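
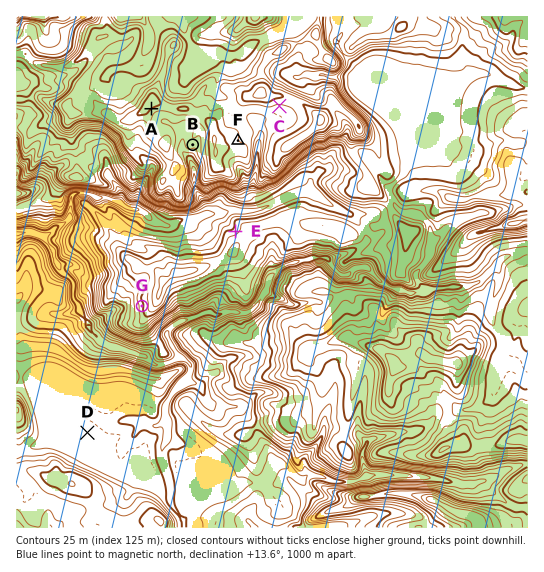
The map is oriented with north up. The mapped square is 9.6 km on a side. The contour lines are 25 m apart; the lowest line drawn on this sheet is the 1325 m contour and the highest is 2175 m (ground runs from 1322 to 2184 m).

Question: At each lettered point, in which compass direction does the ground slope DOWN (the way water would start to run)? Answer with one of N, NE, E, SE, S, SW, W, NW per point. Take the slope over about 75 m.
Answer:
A SE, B S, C S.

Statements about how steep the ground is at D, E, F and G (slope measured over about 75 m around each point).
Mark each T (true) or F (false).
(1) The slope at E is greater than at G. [F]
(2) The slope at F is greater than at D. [T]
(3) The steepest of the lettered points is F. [F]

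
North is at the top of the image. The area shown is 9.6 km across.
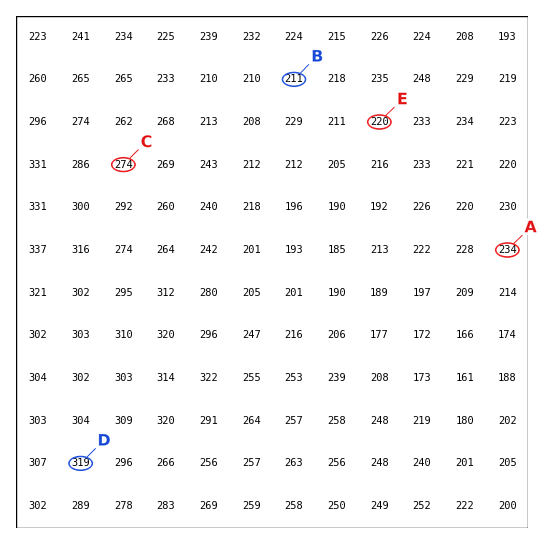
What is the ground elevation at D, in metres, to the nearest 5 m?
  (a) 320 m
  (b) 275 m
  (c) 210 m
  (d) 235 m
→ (a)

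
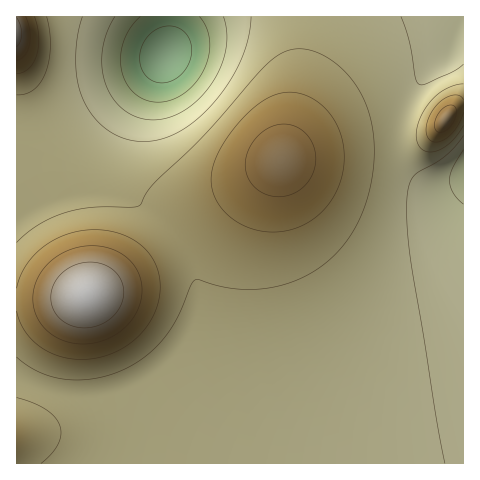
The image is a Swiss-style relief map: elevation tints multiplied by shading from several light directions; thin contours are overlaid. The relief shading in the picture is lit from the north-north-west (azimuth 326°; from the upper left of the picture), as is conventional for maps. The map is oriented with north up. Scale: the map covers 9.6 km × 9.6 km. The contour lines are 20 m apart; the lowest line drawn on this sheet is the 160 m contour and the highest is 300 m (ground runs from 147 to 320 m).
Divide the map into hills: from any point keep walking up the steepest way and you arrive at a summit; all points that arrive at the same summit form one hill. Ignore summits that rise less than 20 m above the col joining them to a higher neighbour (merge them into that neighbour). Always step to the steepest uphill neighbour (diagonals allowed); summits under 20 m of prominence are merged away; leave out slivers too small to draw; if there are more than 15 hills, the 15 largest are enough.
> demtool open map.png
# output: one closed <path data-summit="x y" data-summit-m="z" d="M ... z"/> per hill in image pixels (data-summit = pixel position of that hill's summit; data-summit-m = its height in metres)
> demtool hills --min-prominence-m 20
<path data-summit="281 160" data-summit-m="292" d="M463 16l-293 1 0 17-3 20-25 43-21 48-3 16 1 19 4 9 9 9 18 12 19 18 20 29 7 19 3 21-2 31 1 19 11 31 9 14 18 18 33 20 38 13 39 6 63-1 55-11 0-257-20 6-21-4-15-14-6-13-2-12 3-27 12-27 8-12 28-25 8-24 5-7z"/><path data-summit="87 295" data-summit-m="320" d="M162 59l-19 15-75 42-32 14-20 3 0 243 19 10 32 9 17 3 42 0 27 11 27 17 29 14 36 12 29 7 35 5 154 0 0-27-30 7-37 5-50 0-52-9-25-10-18-9-15-11-22-22-11-23-5-18-1-19 2-31-3-21-7-19-20-29-46-39-5-15 1-20 5-20z"/><path data-summit="17 32" data-summit-m="309" d="M169 16l-152 0-1 116 10 1 23-7 68-36 37-24 11-10 3-6 2-16z"/><path data-summit="17 438" data-summit-m="259" d="M17 376l0 88 292-1-40-5-48-14-41-18-43-25-11-3-42 0-17-3-32-9z"/><path data-summit="446 118" data-summit-m="294" d="M463 22l-12 30-28 25-8 12-8 16-6 20 0 26 7 17 11 11 13 6 19 0 13-6z"/>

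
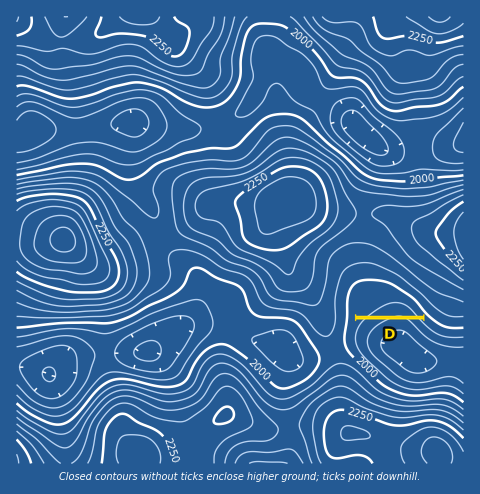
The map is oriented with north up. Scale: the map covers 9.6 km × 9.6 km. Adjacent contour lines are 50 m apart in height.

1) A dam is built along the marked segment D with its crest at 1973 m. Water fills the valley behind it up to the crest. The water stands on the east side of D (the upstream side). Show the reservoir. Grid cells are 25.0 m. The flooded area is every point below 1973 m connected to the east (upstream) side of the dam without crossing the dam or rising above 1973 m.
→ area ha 48.2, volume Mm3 10.61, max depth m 70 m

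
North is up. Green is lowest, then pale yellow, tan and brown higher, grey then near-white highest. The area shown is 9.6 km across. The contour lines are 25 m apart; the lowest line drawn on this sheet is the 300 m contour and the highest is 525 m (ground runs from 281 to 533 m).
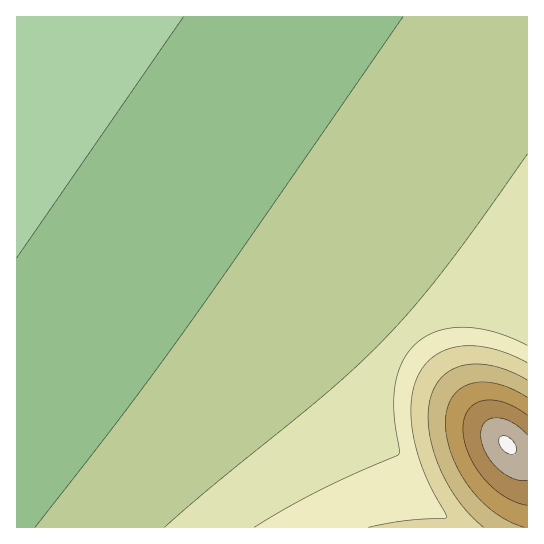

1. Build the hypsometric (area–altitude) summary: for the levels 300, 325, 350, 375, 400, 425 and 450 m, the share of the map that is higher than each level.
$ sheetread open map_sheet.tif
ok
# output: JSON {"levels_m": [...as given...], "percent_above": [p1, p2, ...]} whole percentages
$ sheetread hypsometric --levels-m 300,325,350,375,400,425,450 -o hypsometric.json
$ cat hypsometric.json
{"levels_m": [300, 325, 350, 375, 400, 425, 450], "percent_above": [92, 59, 23, 12, 7, 5, 3]}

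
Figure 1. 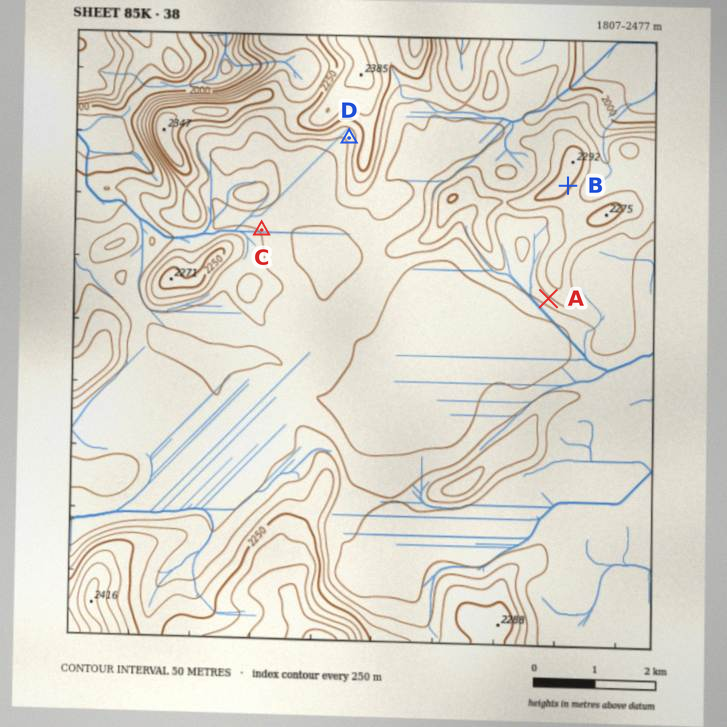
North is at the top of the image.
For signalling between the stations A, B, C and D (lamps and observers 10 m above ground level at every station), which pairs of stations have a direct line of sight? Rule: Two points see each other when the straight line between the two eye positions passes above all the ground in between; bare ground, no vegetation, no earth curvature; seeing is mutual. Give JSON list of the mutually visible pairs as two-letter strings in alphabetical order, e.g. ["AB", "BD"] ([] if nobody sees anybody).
["AC", "CD"]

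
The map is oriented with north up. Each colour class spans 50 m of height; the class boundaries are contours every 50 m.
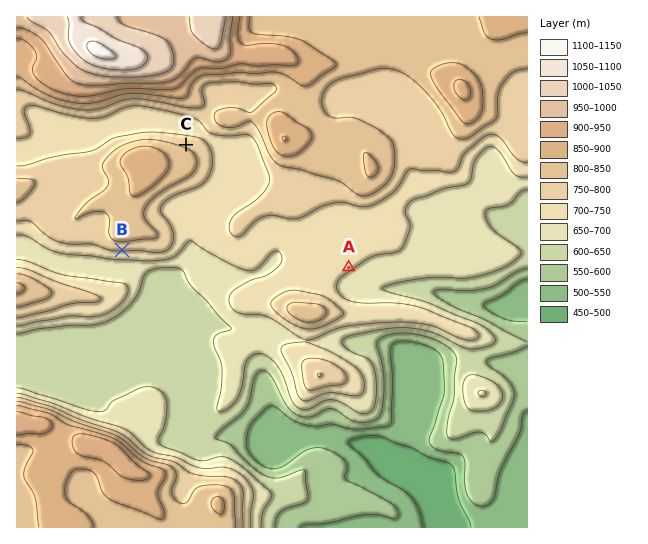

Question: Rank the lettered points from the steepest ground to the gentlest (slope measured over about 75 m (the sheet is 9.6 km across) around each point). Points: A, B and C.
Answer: B C A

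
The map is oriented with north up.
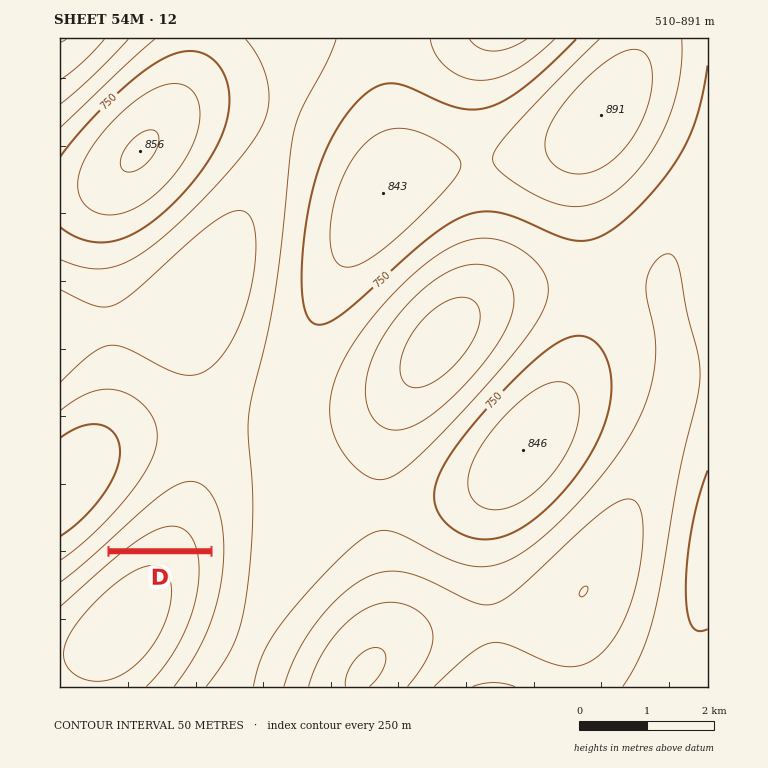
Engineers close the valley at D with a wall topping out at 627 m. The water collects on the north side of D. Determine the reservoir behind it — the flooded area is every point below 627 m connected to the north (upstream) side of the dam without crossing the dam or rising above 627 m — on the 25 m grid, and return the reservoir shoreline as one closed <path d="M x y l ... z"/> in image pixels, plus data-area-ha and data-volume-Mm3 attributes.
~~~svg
<path d="M189 505l-15 0-19 8-19 14-24 21 99 1 1-10-2-1 0-5-5-14-9-11-7-3z" data-area-ha="64" data-volume-Mm3="14.11"/>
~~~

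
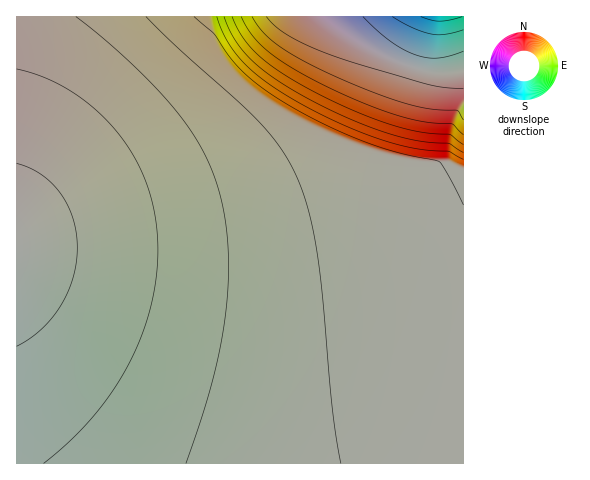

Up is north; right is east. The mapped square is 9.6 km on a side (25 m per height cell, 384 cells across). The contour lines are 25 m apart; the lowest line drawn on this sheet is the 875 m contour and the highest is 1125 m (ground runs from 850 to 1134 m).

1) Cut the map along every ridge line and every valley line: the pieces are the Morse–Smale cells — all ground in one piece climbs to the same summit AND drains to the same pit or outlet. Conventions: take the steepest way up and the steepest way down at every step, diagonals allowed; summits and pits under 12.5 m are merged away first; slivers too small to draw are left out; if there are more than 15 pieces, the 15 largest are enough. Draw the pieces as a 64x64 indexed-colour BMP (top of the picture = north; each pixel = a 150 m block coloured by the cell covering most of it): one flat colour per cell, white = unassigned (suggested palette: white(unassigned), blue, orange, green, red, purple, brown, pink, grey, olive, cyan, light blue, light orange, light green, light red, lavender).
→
<image width="64" height="64" href="data:image/bmp;base64,Qk12CAAAAAAAAHYAAAAoAAAAQAAAAEAAAAABAAQAAAAAAAAIAAATCwAAEwsAABAAAAAAAAAA////ALR3HwAOf/8ALKAsACgn1gC9Z5QAS1aMAMJ34wB/f38AIr28AM++FwDox64AeLv/AIrfmACWmP8A1bDFABEREREREREREREREREREREREREREREREREREREREREREREREREREREREREREREREREREREREREREREREREREREREREREREREREREREREREREREREREREREREREREREREREREREREREREREREREREREREREREREREREREREREREREREREREREREREREREREREREREREREREREREREREREREREREREREREREREREREREREREREREREREREREREREREREREREREREREREREREREREREREREREREREREREREREREREREREREREREREREREREREREREREREREREREREREREREREREREREREREREREREREREREREREREREREREREREREREREREREREREREREREREREREREREREREREREREREREREREREREREREREREREREREREREREREREREREREREREREREREREREREREREREREREREREREREREREREREREREREREREREREREREREREREREREREREREREREREREREREREREREREREREREREREREREREREREREREREREREREREREREREREREREREREREREREREREREREREREREREREREREREREREREREREREREREREREREREREREREREREREREREREREREREREREREREREREREREREREREREREREREREREREREREREREREREREREREREREREREREREREREREREREREREREREREREREREREREREREREREREREREREREREREREREREREREREREREREREREREREREREREREREREREREREREREREREREREREREREREREREREREREREREREREREREREREREREREREREREREREREREREREREREREREREREREREREREREREREREREREREREREREREREREREREREREREREREREREREREREREREREREREREREREREREREREREREREREREREREREREREREREREREREREREREREREREREREREREREREREREREREREREREREREREREREREREREREREREREREREREREREREREREREREREREREREREREREREREREREREREREREREREREREREREREREREREREREREREREREREREREREREREREREREREREREREREREREREREREREREREREREREREREREREREREREREREREREREREREREREREREREREREREREREREREREREREREREREREREREREREREREREREREREREREREREREREREREREREREREREREREREREREREREREREREREREREREREREREREREREREREREREREREREREREREREREREREREREREREREREREREREREREREREREREREREREREREREREREREREREREREREREREREREREREREREREREREREREREREREREREREREREREREREREREREREREREREREREREREREREREREREREREREREREREREREREREREREREREREREREREREREREREREREREREREREREREREREREREREREREREREREREREREREREREREREREREREREREREREREREREREREREREREREREREREREREREREREREREREREREREREREREREREREREREREREREREREREREREREREREREREREREREREREREREREREREREREREREREREREREREREREREREREREREREREREREREREREREREREREREREREREREREREREREREREREREREREREREREREREREREREREREREREREREREREREREREREREREREREREREREREREREREREREREREREREREREREREREREREREREREREREREREREREREREREREREREREREREREREREREREREREREREREREREREREREREREREREREREREREREREREREREREREREREREREREREREREREREREREREREREREREREREREREREREREREREREREREREREREREREREREREREREREREREREREREREREREREREREREREREREREREREREREREREREREREREREREREREREREREREREREREREREREREREREREREREREREREREREREREREREREREREREREREREREREREREREREREREREREREREREREREREREREREREREREREREREREREREREREREREREREREREREREREREREREREREREREREREREREREREREREREREREREREREREREREREREREREREREREREREREREREREREREREREREREREREREREREREREREiIiIhERERERERERERERERERERERERERERERERERERIiIiIiEREREREREREREREREREREREREREREREREREiIiIiIiIRERERERERERERERERERERERERERERERERIiIiIiIiIhERERERERERERERERERERERERERERERERIiIiIiIiIiERERERERERERERERERERERERERERERESIiIiIiIiIiIRERERERERERERERERERERERERERERESIiIiIiIiIiIhEREREREREREREREREREREREREREREiIiIiIiIiIiIi"/>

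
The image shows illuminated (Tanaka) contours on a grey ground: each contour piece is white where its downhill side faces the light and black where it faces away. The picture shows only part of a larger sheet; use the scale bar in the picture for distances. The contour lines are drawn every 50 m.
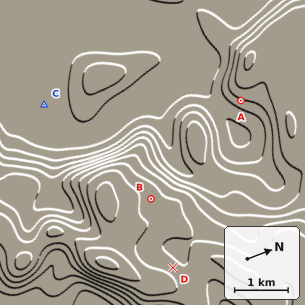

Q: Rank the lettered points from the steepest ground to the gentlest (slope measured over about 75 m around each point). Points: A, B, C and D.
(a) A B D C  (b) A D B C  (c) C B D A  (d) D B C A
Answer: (b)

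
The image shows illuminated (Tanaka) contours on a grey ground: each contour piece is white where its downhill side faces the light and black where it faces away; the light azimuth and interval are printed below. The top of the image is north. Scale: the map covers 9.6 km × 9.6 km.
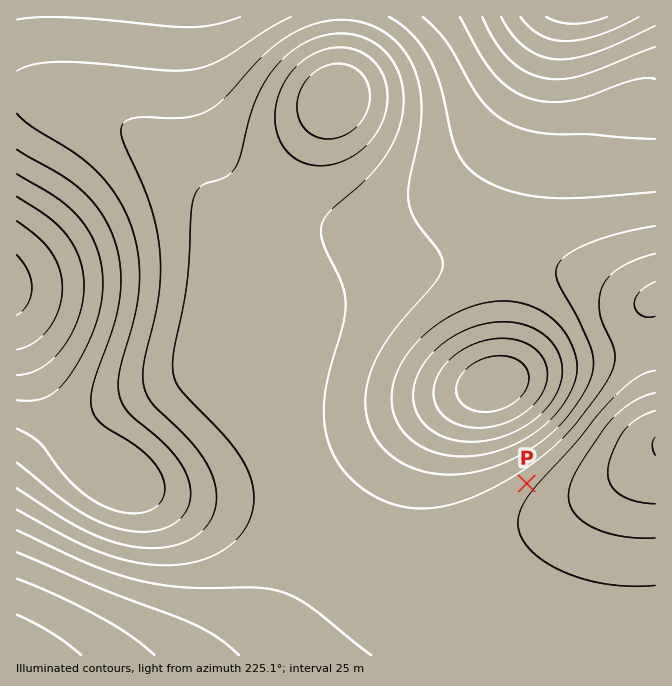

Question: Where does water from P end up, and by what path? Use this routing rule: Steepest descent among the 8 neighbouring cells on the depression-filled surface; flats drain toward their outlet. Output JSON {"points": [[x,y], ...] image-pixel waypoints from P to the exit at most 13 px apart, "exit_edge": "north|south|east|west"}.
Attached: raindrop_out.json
{"points": [[527, 483], [540, 497], [554, 497], [567, 497], [580, 497], [594, 492], [607, 483], [620, 475], [634, 467], [647, 457], [655, 452]], "exit_edge": "east"}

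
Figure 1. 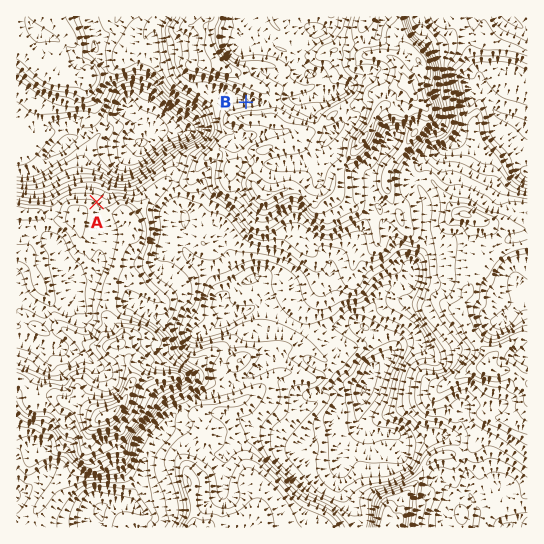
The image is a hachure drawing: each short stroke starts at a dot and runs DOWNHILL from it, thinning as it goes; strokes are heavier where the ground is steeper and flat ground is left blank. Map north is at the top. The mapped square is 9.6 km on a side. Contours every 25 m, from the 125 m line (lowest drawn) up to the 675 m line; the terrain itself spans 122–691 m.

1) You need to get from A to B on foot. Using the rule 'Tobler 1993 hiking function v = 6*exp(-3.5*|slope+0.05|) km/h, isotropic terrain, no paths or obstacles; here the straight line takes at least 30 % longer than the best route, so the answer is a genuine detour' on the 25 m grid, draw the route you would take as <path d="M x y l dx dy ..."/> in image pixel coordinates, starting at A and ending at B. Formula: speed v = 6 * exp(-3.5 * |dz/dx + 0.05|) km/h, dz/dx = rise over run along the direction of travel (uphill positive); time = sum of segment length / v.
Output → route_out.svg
<path d="M97 202l9 0 12-7 16 0 5-2 20-20 19-10 9-9 19-9 11-11 2-5 0-7 4-8 4-4 14-7 2 0 3-1"/>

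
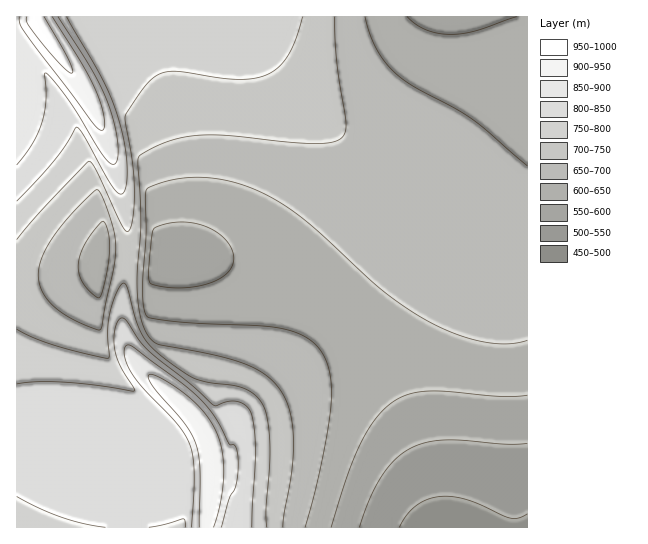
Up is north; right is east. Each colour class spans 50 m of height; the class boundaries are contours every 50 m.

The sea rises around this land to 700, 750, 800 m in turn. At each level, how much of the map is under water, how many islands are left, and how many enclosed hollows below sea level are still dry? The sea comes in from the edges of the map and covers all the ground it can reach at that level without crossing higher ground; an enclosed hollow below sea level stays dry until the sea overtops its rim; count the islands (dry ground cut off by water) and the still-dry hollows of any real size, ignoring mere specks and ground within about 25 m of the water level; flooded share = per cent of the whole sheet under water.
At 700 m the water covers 57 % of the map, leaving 0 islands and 1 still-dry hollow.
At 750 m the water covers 72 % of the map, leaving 0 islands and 0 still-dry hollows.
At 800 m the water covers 82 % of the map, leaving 0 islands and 0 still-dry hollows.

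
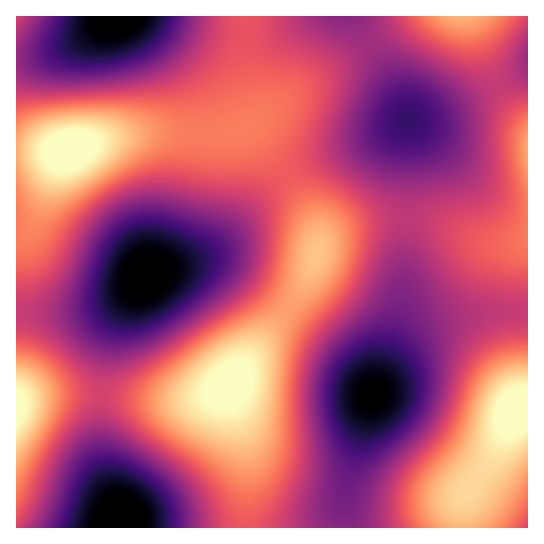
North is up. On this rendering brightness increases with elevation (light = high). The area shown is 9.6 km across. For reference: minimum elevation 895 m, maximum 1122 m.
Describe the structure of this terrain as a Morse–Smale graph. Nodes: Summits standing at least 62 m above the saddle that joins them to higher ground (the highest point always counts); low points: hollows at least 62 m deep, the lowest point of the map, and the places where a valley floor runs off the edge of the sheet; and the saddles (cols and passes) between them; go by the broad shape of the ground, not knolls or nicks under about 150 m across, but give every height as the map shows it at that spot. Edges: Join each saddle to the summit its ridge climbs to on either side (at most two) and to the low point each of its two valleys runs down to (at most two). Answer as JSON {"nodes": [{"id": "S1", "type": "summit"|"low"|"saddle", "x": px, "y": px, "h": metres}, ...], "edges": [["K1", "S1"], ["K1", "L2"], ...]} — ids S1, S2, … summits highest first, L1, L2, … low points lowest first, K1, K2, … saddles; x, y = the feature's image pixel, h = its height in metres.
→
{"nodes": [
{"id": "S1", "type": "summit", "x": 69, "y": 150, "h": 1122},
{"id": "S2", "type": "summit", "x": 517, "y": 410, "h": 1120},
{"id": "S3", "type": "summit", "x": 230, "y": 383, "h": 1117},
{"id": "S4", "type": "summit", "x": 17, "y": 406, "h": 1116},
{"id": "L1", "type": "low", "x": 119, "y": 521, "h": 895},
{"id": "L2", "type": "low", "x": 118, "y": 17, "h": 896},
{"id": "L3", "type": "low", "x": 147, "y": 275, "h": 898},
{"id": "L4", "type": "low", "x": 373, "y": 395, "h": 907},
{"id": "L5", "type": "low", "x": 409, "y": 121, "h": 949},
{"id": "K1", "type": "saddle", "x": 289, "y": 309, "h": 1069},
{"id": "K2", "type": "saddle", "x": 199, "y": 134, "h": 1055},
{"id": "K3", "type": "saddle", "x": 286, "y": 175, "h": 1041},
{"id": "K4", "type": "saddle", "x": 245, "y": 35, "h": 1035},
{"id": "K5", "type": "saddle", "x": 101, "y": 394, "h": 1025},
{"id": "K6", "type": "saddle", "x": 405, "y": 218, "h": 1014},
{"id": "K7", "type": "saddle", "x": 370, "y": 43, "h": 999}],
"edges": [["K1", "S3"], ["K1", "L3"], ["K1", "L4"], ["K2", "S1"], ["K2", "L2"], ["K2", "L3"], ["K3", "S1"], ["K3", "S3"], ["K3", "L3"], ["K3", "L5"], ["K4", "S1"], ["K4", "L2"], ["K4", "L5"], ["K5", "S3"], ["K5", "S4"], ["K5", "L1"], ["K5", "L3"], ["K6", "S2"], ["K6", "S3"], ["K6", "L4"], ["K6", "L5"], ["K7", "S1"], ["K7", "S2"], ["K7", "L5"]]}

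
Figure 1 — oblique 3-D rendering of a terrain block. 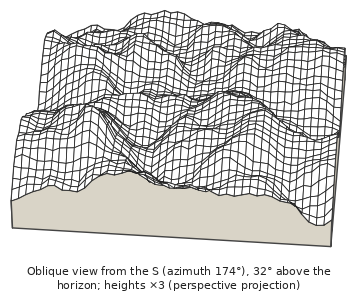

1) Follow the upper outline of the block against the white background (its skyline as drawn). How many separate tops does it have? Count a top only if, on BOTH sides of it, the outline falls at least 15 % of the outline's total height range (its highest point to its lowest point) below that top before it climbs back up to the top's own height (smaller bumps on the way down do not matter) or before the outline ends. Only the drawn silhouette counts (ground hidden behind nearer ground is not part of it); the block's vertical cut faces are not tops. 1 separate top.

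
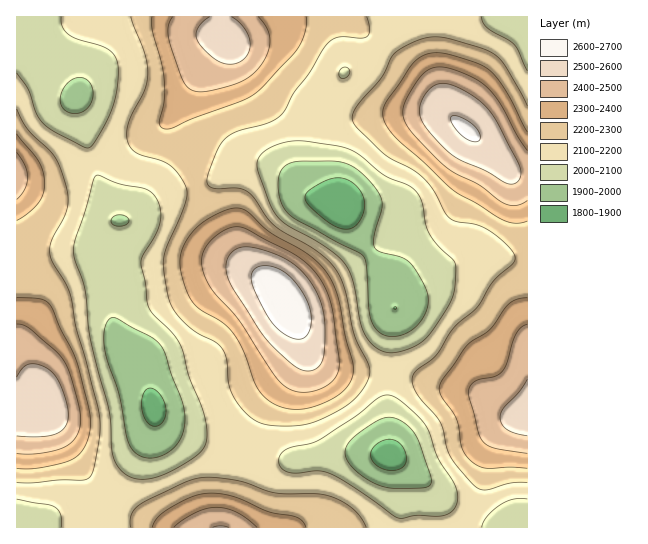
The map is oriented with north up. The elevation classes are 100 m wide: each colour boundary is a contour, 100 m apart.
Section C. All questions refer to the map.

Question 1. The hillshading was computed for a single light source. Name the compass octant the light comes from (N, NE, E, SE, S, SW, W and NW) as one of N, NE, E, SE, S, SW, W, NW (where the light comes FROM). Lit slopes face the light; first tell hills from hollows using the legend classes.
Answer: S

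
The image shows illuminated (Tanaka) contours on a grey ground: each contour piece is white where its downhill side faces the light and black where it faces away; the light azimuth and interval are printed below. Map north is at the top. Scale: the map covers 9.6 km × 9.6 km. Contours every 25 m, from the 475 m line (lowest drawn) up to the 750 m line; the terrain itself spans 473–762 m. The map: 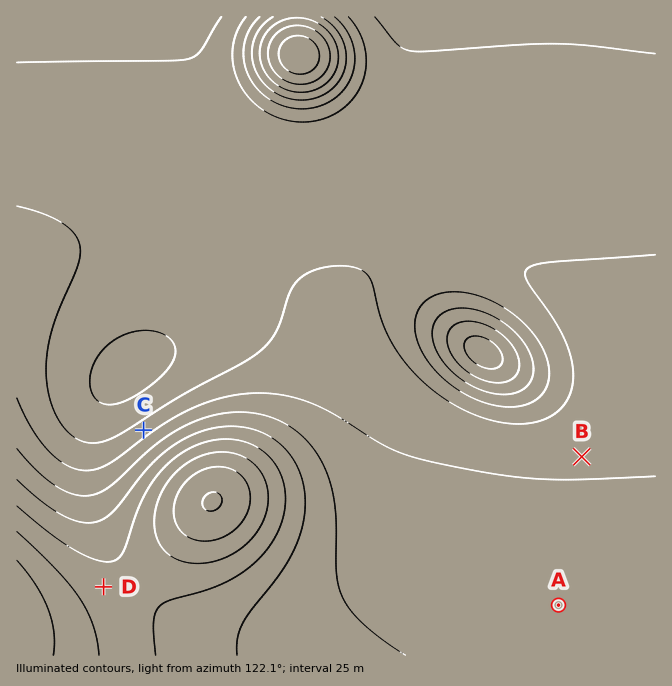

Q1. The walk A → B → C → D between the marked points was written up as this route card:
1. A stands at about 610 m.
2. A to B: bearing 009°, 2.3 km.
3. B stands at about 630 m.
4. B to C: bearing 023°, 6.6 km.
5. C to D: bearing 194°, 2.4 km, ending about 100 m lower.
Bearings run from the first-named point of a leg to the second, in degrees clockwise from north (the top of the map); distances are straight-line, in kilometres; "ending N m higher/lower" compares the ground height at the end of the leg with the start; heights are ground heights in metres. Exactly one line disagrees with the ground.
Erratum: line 4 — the bearing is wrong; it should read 273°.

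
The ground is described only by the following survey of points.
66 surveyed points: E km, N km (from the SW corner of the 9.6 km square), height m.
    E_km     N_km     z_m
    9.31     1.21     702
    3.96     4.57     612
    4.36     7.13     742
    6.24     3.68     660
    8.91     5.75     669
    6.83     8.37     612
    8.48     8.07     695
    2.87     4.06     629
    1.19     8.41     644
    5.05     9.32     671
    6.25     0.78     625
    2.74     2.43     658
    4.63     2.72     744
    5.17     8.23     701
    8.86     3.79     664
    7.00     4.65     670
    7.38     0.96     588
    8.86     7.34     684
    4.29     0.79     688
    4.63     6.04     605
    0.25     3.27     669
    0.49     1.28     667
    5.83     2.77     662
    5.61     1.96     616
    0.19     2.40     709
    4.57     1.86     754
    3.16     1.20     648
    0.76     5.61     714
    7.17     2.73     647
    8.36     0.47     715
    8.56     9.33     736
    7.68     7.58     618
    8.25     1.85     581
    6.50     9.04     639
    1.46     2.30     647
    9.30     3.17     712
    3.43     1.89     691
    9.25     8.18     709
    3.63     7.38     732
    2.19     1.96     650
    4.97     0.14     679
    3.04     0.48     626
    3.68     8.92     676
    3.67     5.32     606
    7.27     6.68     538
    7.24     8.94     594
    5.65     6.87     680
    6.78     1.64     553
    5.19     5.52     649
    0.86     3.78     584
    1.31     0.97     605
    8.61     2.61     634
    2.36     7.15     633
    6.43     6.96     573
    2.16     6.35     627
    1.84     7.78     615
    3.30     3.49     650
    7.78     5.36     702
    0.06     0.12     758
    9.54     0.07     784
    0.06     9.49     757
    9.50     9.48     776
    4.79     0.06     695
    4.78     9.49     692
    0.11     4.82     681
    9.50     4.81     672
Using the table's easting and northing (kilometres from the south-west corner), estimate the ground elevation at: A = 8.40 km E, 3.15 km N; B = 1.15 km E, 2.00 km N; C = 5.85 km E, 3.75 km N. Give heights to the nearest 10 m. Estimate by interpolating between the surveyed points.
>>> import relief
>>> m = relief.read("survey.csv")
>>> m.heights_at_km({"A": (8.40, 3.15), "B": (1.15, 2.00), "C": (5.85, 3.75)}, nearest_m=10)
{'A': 650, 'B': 660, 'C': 660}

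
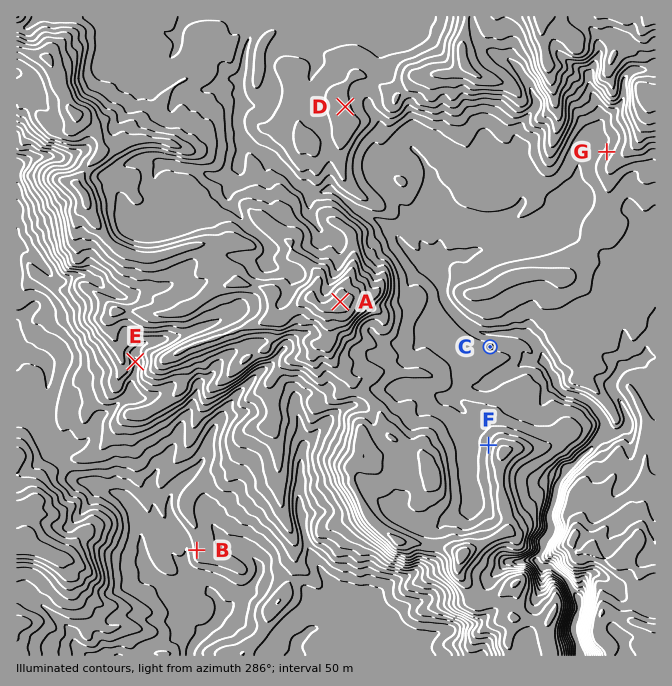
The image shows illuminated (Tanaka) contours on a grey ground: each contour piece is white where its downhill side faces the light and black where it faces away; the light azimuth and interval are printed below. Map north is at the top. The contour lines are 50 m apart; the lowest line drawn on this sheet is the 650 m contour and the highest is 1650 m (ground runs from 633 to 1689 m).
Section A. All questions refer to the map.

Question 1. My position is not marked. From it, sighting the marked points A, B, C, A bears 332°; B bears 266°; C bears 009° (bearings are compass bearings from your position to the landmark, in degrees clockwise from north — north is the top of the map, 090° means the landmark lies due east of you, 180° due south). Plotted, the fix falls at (462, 531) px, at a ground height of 1210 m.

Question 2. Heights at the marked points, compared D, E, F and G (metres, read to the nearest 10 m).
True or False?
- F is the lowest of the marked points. False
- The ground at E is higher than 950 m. True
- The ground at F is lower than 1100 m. False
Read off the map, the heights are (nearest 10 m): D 1320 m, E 1090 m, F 1190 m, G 1160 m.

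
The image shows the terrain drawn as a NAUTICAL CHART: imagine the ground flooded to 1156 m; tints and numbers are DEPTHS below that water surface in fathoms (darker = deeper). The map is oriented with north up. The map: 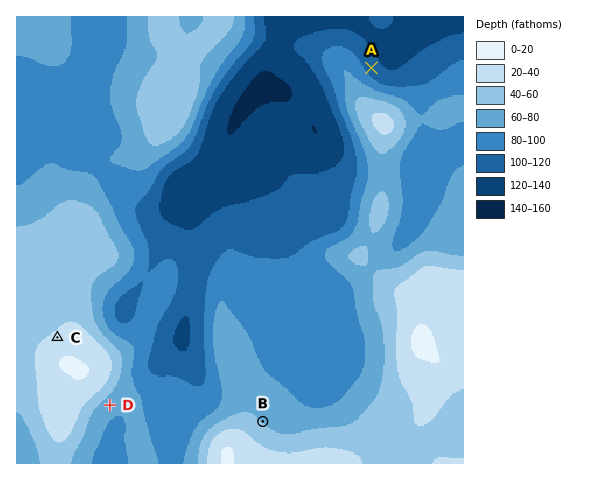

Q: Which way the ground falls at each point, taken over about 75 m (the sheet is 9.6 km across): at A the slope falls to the NE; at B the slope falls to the NE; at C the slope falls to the NW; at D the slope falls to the SE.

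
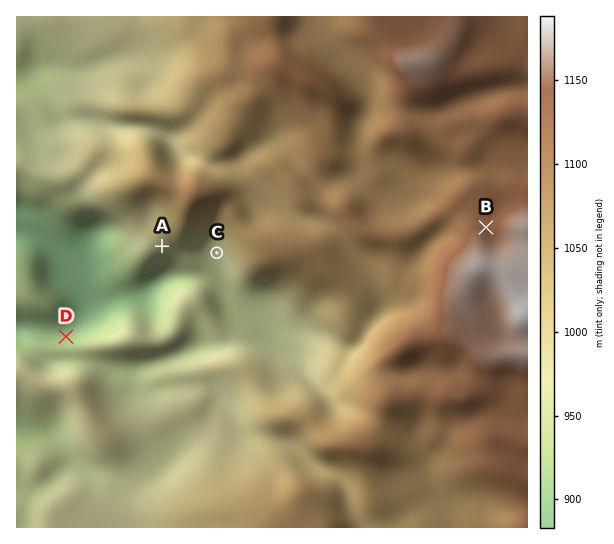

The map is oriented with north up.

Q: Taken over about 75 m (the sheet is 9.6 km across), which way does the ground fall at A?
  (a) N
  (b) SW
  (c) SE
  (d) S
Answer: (d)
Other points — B N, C SW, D N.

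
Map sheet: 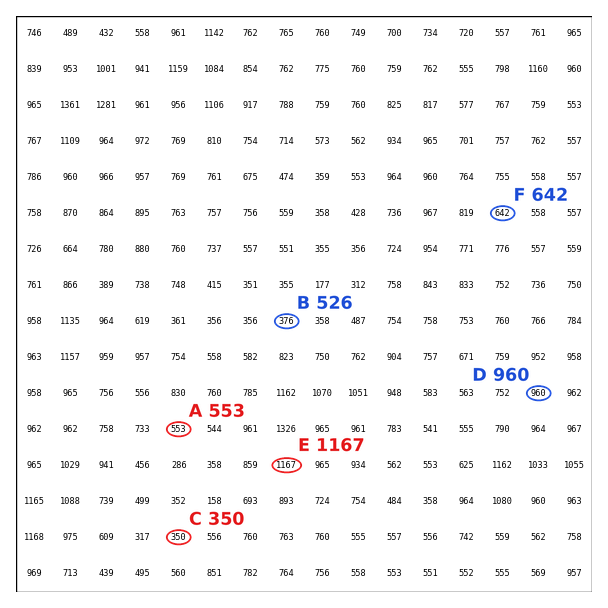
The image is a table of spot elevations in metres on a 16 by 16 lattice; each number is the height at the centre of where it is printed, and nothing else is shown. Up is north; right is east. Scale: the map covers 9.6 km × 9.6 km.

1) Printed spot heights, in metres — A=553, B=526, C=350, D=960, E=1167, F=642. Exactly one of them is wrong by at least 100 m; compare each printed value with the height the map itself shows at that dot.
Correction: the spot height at B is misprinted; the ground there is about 376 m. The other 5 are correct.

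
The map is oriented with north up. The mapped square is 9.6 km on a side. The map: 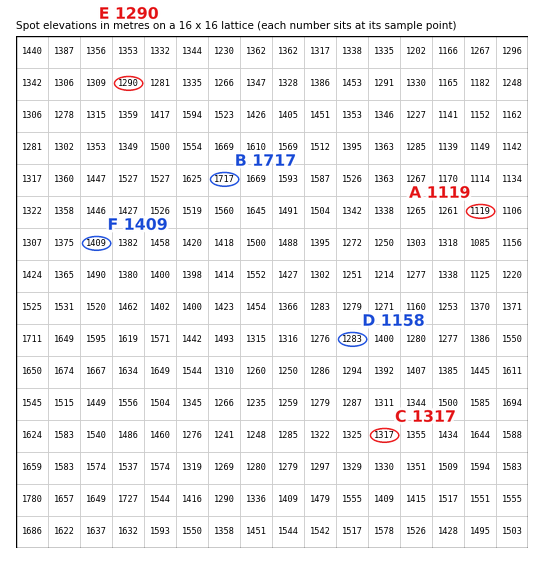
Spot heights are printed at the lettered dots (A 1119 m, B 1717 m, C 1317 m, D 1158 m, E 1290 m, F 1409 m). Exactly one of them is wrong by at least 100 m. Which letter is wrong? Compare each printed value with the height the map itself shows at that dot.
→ D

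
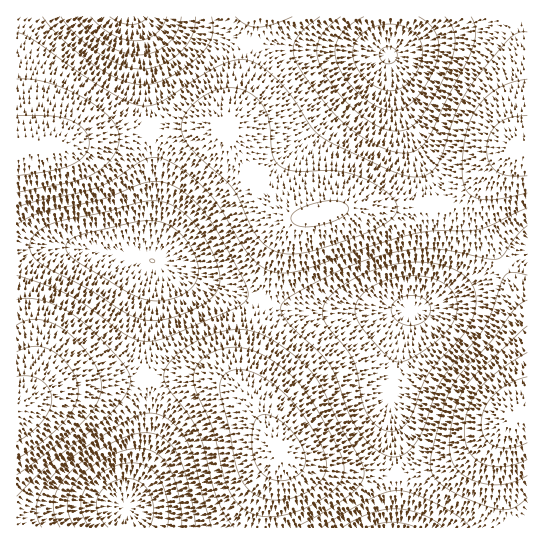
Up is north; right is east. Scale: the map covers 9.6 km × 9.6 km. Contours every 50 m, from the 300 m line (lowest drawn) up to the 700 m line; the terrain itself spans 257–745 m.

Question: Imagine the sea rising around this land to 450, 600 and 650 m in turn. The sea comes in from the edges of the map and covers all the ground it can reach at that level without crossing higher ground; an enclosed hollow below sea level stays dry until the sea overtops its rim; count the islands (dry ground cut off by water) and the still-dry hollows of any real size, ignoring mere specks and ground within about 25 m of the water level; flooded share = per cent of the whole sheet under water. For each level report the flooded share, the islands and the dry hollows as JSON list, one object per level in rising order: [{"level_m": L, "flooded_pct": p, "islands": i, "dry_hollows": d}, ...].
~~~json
[{"level_m": 450, "flooded_pct": 11, "islands": 0, "dry_hollows": 2}, {"level_m": 600, "flooded_pct": 74, "islands": 2, "dry_hollows": 0}, {"level_m": 650, "flooded_pct": 90, "islands": 1, "dry_hollows": 0}]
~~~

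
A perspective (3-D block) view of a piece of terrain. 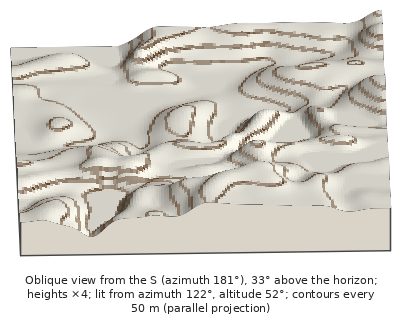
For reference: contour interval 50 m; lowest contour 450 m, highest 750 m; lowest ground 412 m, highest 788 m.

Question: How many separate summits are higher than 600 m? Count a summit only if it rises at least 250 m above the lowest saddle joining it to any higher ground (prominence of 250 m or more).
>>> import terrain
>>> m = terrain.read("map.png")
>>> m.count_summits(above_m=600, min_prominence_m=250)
1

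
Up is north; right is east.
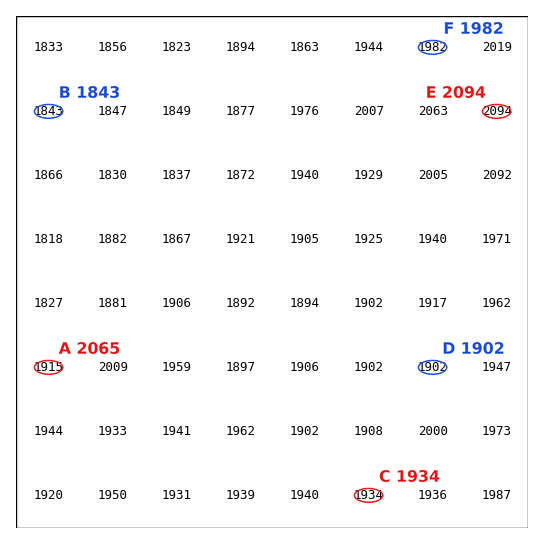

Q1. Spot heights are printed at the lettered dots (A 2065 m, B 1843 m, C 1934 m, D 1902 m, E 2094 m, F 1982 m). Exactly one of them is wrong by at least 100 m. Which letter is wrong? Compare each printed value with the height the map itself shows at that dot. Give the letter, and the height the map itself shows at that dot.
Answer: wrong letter A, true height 1915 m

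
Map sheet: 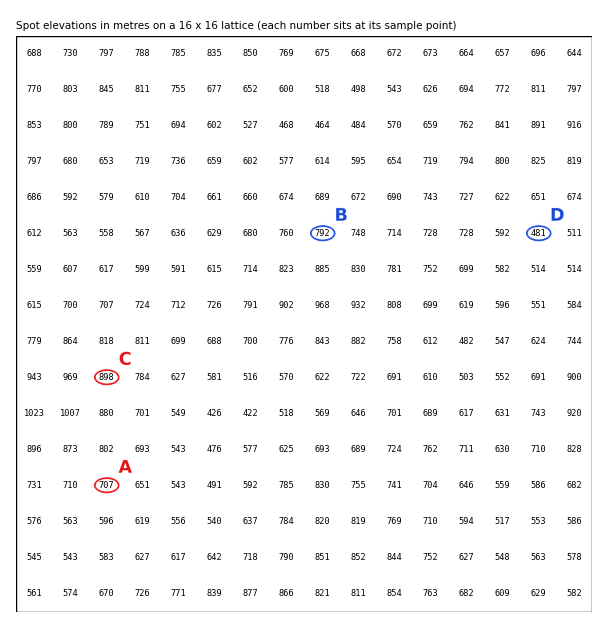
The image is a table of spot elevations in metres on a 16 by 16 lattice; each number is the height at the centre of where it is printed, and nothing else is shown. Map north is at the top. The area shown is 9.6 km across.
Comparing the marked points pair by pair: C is above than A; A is above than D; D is below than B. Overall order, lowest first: D A B C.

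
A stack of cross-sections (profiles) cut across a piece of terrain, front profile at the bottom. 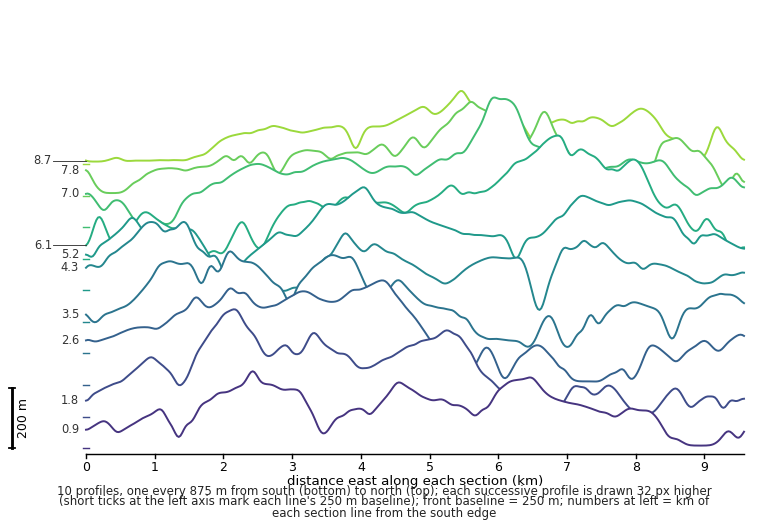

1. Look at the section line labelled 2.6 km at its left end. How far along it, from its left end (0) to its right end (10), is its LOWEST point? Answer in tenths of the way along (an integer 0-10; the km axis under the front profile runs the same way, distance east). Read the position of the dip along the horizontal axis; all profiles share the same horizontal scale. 8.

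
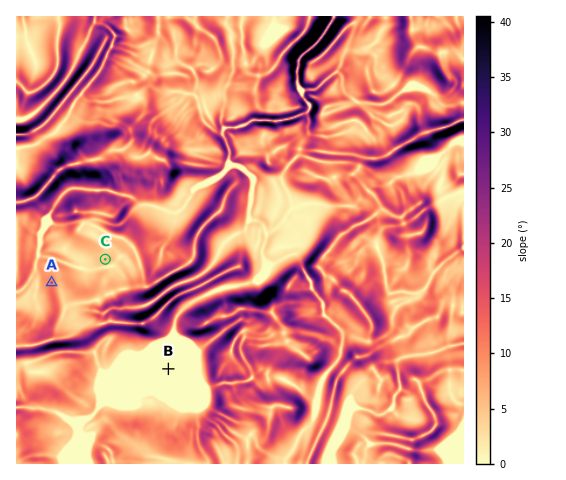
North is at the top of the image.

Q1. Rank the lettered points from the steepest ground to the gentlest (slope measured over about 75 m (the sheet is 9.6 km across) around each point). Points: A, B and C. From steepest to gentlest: A C B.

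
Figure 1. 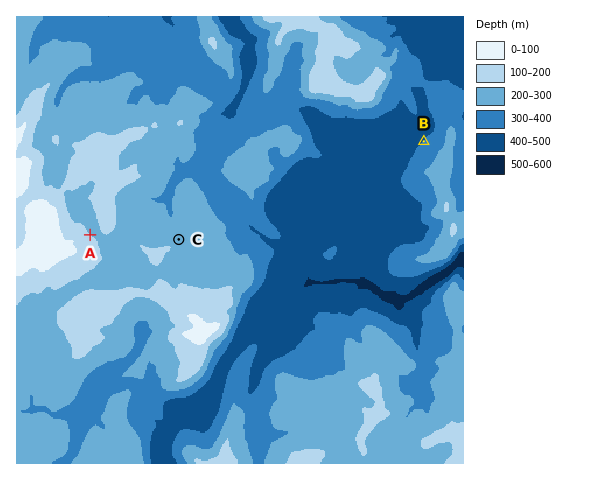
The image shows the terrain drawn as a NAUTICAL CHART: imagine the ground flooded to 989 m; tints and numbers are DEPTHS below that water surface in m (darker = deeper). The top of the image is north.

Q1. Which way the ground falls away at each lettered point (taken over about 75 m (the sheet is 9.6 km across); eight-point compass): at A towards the NE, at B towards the NW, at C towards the NE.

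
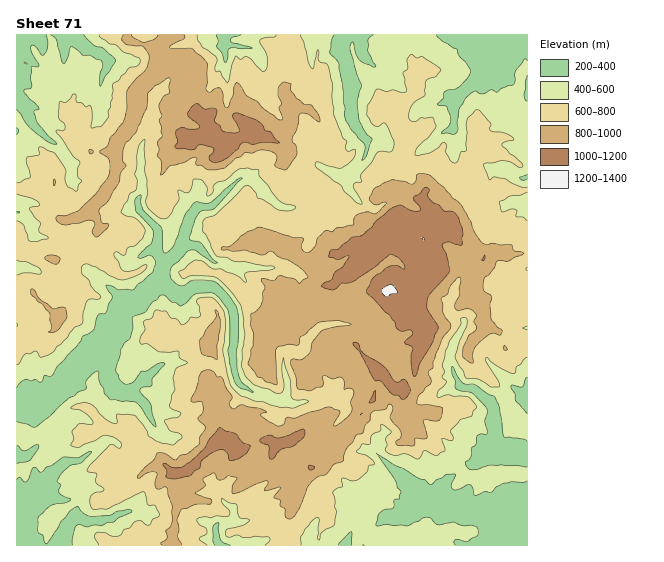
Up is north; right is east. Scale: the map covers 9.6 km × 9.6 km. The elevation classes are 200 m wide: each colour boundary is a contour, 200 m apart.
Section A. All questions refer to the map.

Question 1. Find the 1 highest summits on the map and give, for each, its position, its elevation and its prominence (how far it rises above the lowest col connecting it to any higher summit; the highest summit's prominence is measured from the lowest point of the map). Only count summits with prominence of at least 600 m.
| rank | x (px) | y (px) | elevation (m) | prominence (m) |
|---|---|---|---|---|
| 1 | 387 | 291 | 1235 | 963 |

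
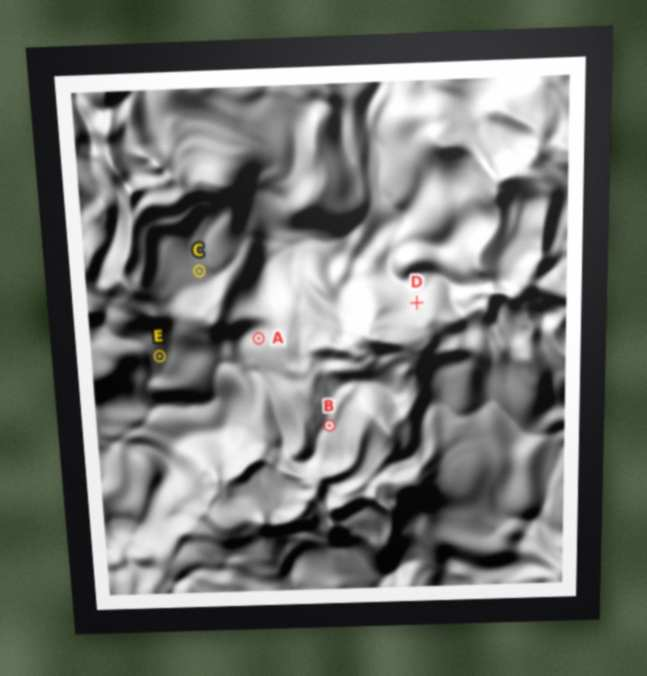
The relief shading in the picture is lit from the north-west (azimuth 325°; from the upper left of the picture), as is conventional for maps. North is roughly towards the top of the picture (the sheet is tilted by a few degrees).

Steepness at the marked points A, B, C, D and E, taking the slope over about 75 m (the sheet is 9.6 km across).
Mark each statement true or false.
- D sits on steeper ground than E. true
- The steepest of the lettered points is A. false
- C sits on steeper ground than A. false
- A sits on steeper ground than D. false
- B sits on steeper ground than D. false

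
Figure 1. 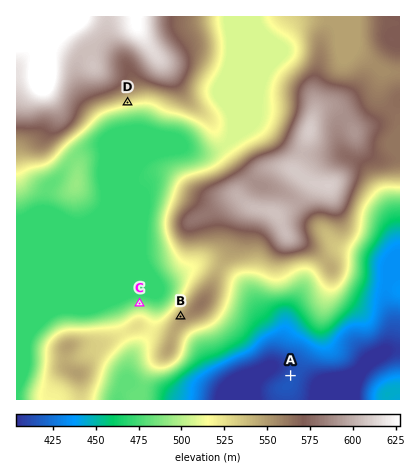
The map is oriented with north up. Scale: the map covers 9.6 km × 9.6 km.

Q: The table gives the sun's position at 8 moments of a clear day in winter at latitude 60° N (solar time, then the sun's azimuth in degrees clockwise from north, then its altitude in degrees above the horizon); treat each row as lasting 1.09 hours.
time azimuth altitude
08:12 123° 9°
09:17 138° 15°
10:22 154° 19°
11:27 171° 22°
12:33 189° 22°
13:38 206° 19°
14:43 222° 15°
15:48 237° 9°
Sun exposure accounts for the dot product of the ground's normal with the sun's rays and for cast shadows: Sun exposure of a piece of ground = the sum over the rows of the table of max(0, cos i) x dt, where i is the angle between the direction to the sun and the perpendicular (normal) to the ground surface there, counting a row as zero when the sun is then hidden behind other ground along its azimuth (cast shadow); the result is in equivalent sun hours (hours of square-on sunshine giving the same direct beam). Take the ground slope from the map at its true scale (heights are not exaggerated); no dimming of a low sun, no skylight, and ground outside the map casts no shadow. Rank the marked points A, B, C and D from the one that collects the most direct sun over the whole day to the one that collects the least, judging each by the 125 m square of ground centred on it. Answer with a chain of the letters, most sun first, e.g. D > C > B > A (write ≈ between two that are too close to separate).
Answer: D > A ≈ B > C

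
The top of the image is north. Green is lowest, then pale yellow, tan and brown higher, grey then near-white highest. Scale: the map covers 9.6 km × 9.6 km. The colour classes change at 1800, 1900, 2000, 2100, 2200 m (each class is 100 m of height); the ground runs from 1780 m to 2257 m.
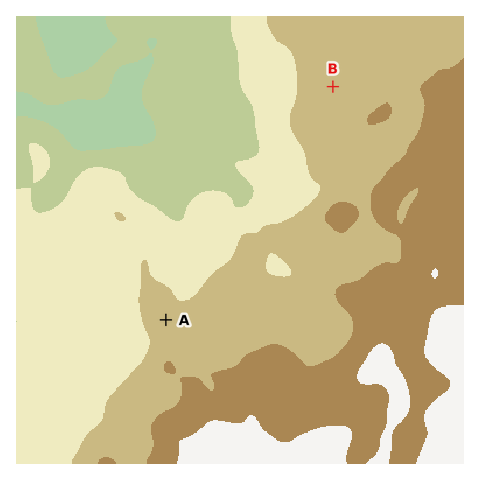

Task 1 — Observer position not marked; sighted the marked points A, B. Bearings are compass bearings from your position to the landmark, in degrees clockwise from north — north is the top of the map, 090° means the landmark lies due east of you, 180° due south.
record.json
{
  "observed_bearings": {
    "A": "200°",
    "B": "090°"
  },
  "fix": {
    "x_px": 251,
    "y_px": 87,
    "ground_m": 1920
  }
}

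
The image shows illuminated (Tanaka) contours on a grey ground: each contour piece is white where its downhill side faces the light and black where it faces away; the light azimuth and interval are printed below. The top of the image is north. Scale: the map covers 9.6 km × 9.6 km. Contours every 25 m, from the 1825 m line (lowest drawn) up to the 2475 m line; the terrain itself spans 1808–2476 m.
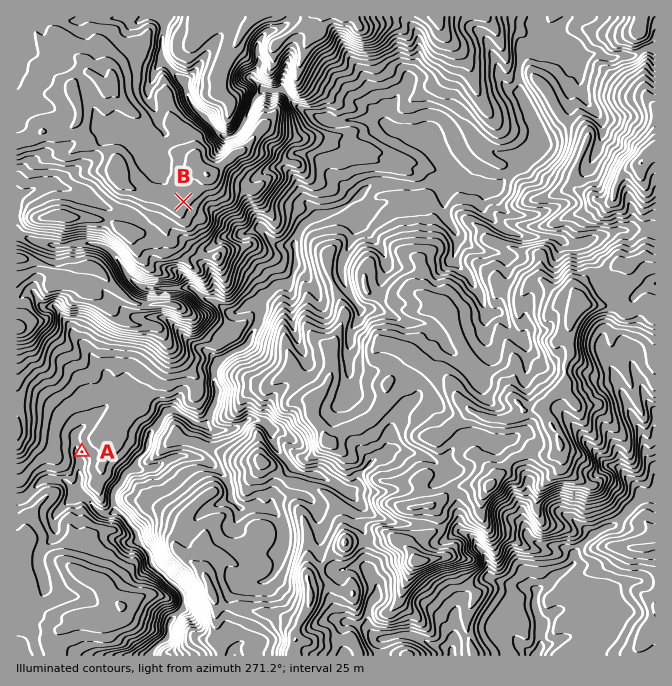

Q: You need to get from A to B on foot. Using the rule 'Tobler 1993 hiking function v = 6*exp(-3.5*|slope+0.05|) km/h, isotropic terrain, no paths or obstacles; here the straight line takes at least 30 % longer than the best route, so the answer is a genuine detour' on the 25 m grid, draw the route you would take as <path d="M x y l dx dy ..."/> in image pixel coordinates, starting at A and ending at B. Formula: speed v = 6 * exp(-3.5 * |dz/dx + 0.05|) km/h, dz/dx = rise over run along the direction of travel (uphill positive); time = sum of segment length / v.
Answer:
<path d="M82 452l3-7 39-38 10-5 4-5 51-25 3-4 5-10 0-1-3-7 0-3 1-4 7-3 7-7 8-8 3-7 0-3-6-13 1-4 4-1-4-7 0-3-1-4 1-3-1-3-2-2-2 0 0-3-1-4-4-3-3-2-2-1-8-17 0-3 5-10 0-7-10-20-3-3"/>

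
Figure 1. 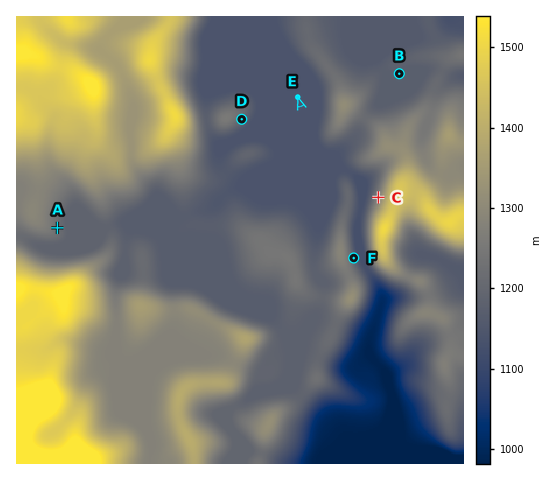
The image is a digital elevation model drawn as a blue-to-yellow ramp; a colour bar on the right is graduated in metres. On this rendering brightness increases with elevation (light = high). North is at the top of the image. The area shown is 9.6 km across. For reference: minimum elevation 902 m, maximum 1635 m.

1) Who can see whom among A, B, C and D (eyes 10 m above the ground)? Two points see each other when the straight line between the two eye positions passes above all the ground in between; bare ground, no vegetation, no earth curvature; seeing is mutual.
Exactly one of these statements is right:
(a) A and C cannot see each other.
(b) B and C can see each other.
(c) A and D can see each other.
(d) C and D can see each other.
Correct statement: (d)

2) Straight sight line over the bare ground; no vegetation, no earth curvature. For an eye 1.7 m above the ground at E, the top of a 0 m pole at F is out of sight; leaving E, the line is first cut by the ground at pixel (337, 210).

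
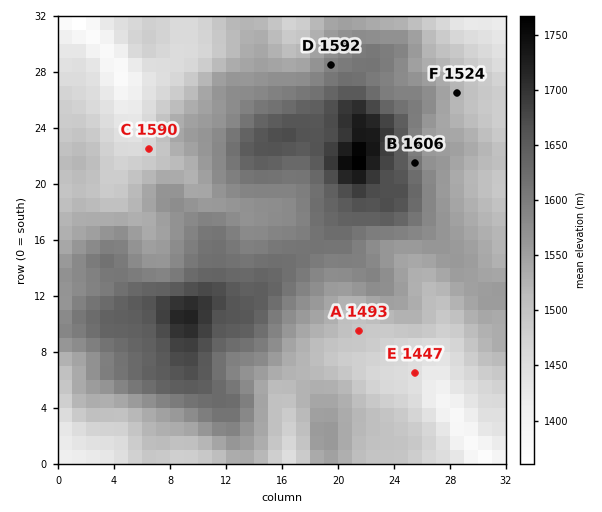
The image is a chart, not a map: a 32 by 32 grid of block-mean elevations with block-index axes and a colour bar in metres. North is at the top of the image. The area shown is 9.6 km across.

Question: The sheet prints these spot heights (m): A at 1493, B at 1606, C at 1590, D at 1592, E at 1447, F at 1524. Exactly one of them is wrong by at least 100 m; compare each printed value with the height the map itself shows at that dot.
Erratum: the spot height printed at C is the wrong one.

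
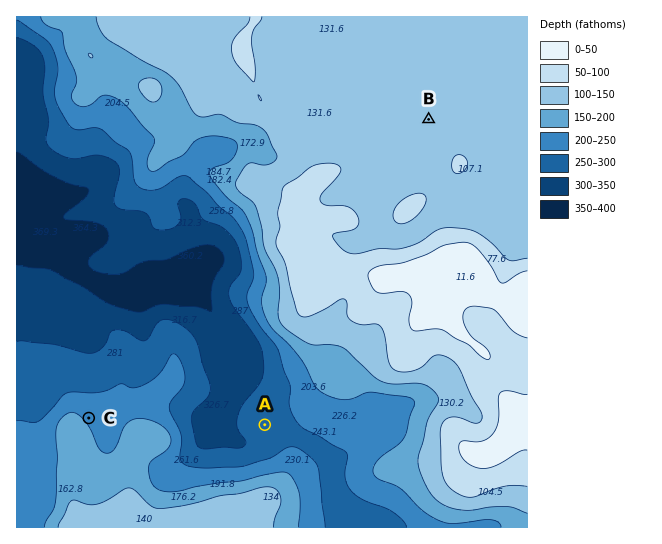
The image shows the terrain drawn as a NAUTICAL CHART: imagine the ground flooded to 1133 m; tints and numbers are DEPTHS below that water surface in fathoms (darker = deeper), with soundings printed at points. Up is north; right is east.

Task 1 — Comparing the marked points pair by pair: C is lower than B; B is higher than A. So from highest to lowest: B C A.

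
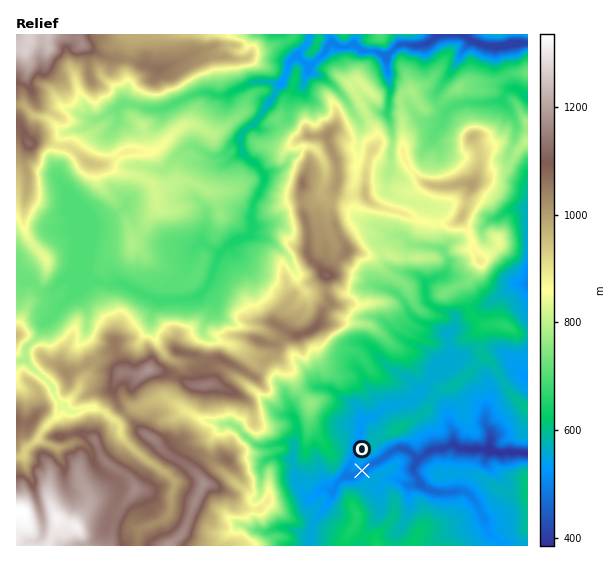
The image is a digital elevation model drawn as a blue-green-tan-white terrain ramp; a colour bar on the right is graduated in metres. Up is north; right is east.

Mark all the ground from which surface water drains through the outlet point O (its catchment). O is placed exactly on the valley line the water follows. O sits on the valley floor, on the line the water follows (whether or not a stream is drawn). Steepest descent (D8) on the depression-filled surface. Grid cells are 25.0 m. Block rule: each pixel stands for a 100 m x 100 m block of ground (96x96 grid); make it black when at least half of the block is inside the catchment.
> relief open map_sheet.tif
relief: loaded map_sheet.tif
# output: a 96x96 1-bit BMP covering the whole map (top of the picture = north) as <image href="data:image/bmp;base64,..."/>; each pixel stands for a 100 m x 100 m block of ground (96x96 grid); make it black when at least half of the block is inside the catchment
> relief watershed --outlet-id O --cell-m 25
<image width="96" height="96" href="data:image/bmp;base64,Qk2+BAAAAAAAAD4AAAAoAAAAYAAAAGAAAAABAAEAAAAAAIAEAAATCwAAEwsAAAIAAAAAAAAA////AAAAAAAAAAAH/////AAAAAAAAAAD/////AAAAAAAAAAB/////AAAAAAAAAAA/////gAAAAAAAAAA/////wAAAAAAAAAAf////wAAAAAAAAAAf////wAAAAAAAAAAf////gAAAAAAAAAAP////gAAAAAAAAAAP////wAAAAAAAAAAH////4AAAAAAAAAAH////8AAAAAAAAAAH////8AAAAAAAAAAP////4AAAAAAAAAAf////4AAAAAAAAAB/////wAAAAAAAAAH/////4AAAAAAAAAP/////8AAAAAAAAAf/////+AAAAAAAAA//////+AAAAAAAAB///////gAAAAAAAD///////4AAAAAAAH///////+AAAAAAAP////////AAAAAAAf////////wAAAAAA/////////4AAAAAB/////////8AAAAAB/////////8AAAAAD/////////+AAAAAD//////////AAAAAD//D///////4AAAAB/+D///////8AAAAAjwD+P/////+AAAAAAAD8P//////AAAAAAADwH//////gAAAAAAAAD//////wAAAAAAAAD//////gAAAAAAAAD//////gAAAAAAAAB//////gAAAAAAAAA//////gAAAAAAAAAB/////gAAAAAAAAAAf////wAAAAAAAAAAf////gAAAAAAAAAAf///+AAAAAAAAAAAP///+AAAAAAAAAAAH///+AAAAAAAAAAAP///+AAAAAAAAAAAP///+AAAAAAAAAAAP///+AAAAAAAAAAAP///+AAAAAAAAAAAP///+AAAAAAAAAAAH////AAAAAAAAAAAH////gAAAAAAAAAAD////gAAAAAAAAAAB////AAAAAAAAAAAA////AAAAAAAAAAAA////AAAAAAAAAAAB///+AAAAAAAAAAAD///+AAAAAAAAAAAD///+AAAAAAAAAAAD///8AAAAAAAAAAAH//gAAAAAAAAAAAAH/8AAAAAAAAAAAAAH/AAAAAAAAAAAAAAH8AAAAAAAAAAAAAAH8AAAAAAAAAAAAAAAAAAAAAAAAAAAAAAAAAAAAAAAAAAAAAAAAAAAAAAAAAAAAAAAAAAAAAAAAAAAAAAAAAAAAAAAAAAAAAAAAAAAAAAAAAAAAAAAAAAAAAAAAAAAAAAAAAAAAAAAAAAAAAAAAAAAAAAAAAAAAAAAAAAAAAAAAAAAAAAAAAAAAAAAAAAAAAAAAAAAAAAAAAAAAAAAAAAAAAAAAAAAAAAAAAAAAAAAAAAAAAAAAAAAAAAAAAAAAAAAAAAAAAAAAAAAAAAAAAAAAAAAAAAAAAAAAAAAAAAAAAAAAAAAAAAAAAAAAAAAAAAAAAAAAAAAAAAAAAAAAAAAAAAAAAAAAAAAAAAAAAAAAAAAAAAAAAAAAAAAAAAAAAAAAAAAAAAAAAAAAAAAAAAAAAAAAAAAAAAAAAAAAAAAAAAAAAAAAAAAAAAAAAAAAAAAAAAAAAAAAAAAAAAAAAAAAAAAAAAAAAAAAAAAAA="/>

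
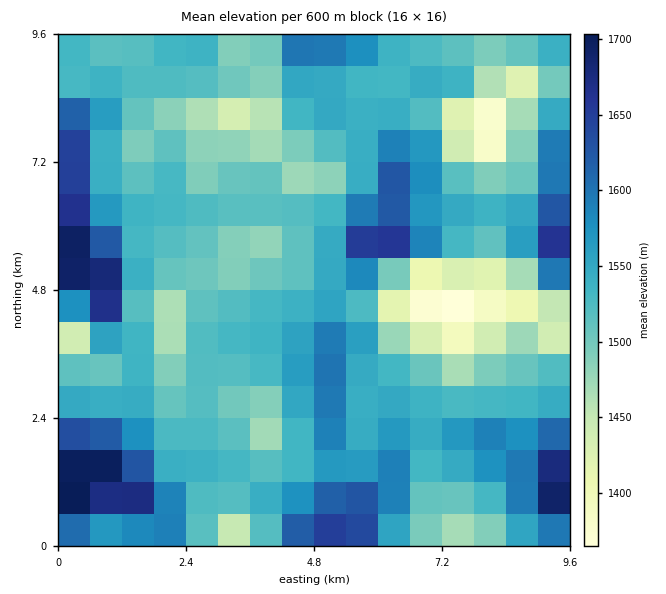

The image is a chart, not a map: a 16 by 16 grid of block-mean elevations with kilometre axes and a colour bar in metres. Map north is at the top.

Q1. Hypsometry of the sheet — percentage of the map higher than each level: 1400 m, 97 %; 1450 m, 92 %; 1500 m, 76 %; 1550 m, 33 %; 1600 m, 15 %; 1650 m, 7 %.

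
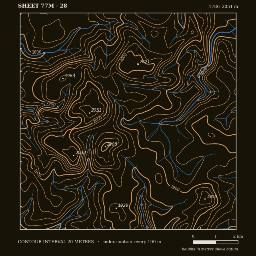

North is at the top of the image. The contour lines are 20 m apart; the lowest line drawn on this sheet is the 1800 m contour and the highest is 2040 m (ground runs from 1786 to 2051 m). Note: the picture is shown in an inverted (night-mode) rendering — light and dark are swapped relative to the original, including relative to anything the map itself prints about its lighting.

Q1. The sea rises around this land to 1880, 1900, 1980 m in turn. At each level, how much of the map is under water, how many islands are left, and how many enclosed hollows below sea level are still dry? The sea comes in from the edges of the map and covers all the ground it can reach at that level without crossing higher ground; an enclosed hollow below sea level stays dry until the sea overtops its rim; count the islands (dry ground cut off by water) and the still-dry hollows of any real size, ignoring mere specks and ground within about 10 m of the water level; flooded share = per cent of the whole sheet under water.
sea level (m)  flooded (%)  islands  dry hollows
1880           37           0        0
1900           53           0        0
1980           92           3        0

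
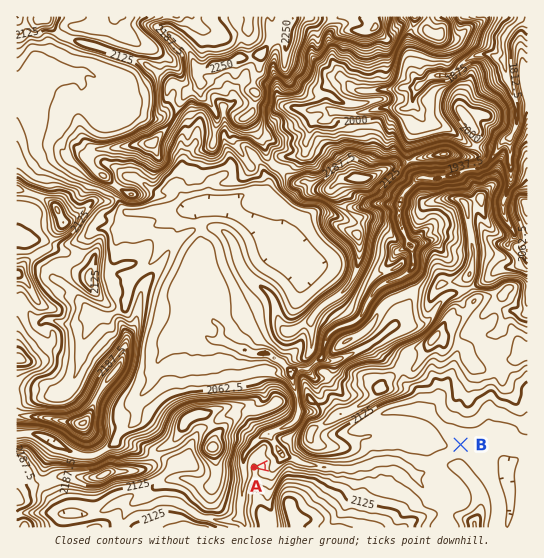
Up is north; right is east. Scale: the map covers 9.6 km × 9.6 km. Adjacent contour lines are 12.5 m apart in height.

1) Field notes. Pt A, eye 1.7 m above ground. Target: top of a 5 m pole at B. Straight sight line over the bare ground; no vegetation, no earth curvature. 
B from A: no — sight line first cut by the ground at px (316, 461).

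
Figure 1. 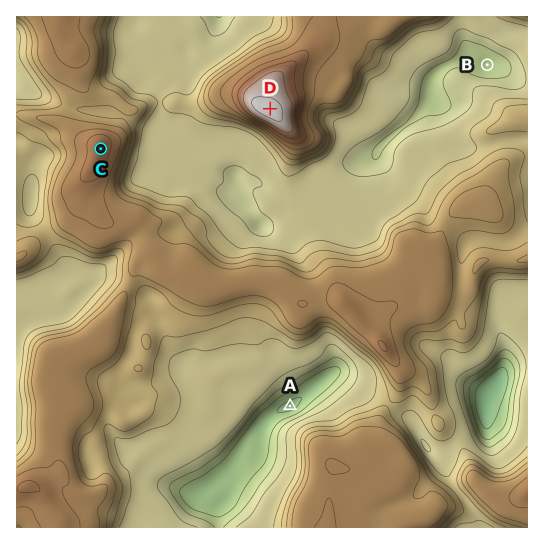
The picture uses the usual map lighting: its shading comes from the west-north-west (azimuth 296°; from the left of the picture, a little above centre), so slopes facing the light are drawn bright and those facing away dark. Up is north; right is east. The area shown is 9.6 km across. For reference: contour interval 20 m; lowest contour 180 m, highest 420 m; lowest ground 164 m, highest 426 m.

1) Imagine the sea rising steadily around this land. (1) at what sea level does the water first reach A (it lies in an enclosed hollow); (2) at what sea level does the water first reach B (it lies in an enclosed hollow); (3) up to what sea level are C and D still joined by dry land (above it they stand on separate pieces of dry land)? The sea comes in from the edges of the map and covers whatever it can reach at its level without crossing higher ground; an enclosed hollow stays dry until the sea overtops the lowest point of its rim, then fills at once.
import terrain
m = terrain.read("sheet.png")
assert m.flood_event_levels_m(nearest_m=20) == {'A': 220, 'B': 240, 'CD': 260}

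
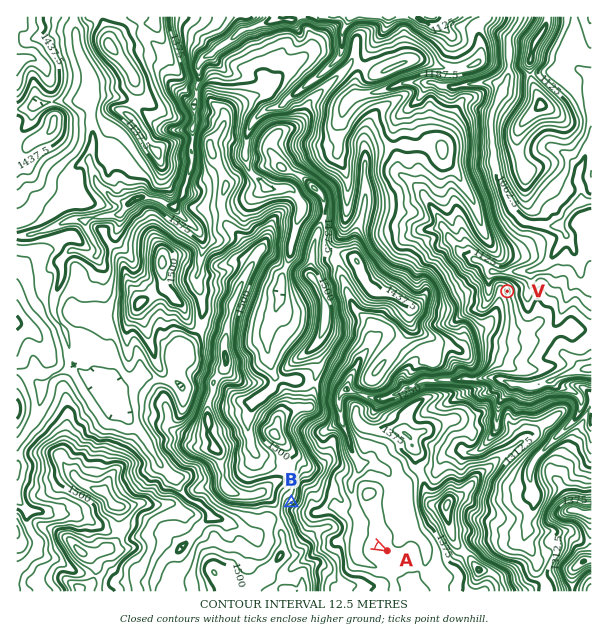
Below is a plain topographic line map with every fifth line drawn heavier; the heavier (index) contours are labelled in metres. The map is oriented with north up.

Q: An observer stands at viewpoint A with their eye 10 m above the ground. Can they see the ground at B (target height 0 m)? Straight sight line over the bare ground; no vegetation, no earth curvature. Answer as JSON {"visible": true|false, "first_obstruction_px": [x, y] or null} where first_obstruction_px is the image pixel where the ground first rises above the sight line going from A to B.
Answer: {"visible": true, "first_obstruction_px": null}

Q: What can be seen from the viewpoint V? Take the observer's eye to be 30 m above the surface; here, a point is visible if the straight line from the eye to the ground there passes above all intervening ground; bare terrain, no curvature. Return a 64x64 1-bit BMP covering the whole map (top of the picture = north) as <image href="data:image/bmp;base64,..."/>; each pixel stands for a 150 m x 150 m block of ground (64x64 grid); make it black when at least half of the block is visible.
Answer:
<image width="64" height="64" href="data:image/bmp;base64,Qk0+AgAAAAAAAD4AAAAoAAAAQAAAAEAAAAABAAEAAAAAAAACAAATCwAAEwsAAAIAAAAAAAAA////AAAAAAAAAAAAAAAAAAAAAAAAAAAAAAAAAAAAAAAAAAAAAAAAAAAAAAAAAAAAAAAAAAAAAAAAAAAAAAAAAAAAAAAAAAAAAAAAAAAAAAAAAAAAAAAADwAAAAAAAIAAAAAAAAAAQAAAAAAAAAAgAAAAAAAAABAAAAAAAAAACAAAAAAAAAAOAAAAAAAAAAcAAAAAAAAABYAAAAAAAAAFwAAAAAAAAOfwAAAAAAAAf/kAAAAAAAA//wAAAAAAABwdAAAAAAAAAAcAAAAAAAAAwAAAAAAAABB8AAAAAAAAMAQAAAAAAAAzxwAAAAAAA7P/AAAAAAAP+88AAAAAAA//7wAAAAAAD//3AAAAAAAH9/cAAAAAAAP3/wAAAAAAA/P/AAAAAAAD8/8AAAAAAwP//wAAAAADjf//AAAAAAMP/f8AAAAAA8P4fwAAAAAj/9APAAAAACP/0H8AAAAAIf/Q/gAAAAAh/+H/AAAAACH7wf8AAAAAQZ/D/QAAAAABv4P/AAAAAAH5gxsAAAAAAfmHBwAAAAAB8OcHAAAAAAGAd48AAAAAAAA9/gAAAAAAABj4AAAAAAAAGHAAAAAAAAA4AAAAAAAAAAgAAAAAAAAAAAAAAAAAAAB8AAAAAAAAADwAAAAAAAAADAAAAAAAAAAEAAAAAAAAAAAAAAAAAAAABAAAAAAAAAAOAA=="/>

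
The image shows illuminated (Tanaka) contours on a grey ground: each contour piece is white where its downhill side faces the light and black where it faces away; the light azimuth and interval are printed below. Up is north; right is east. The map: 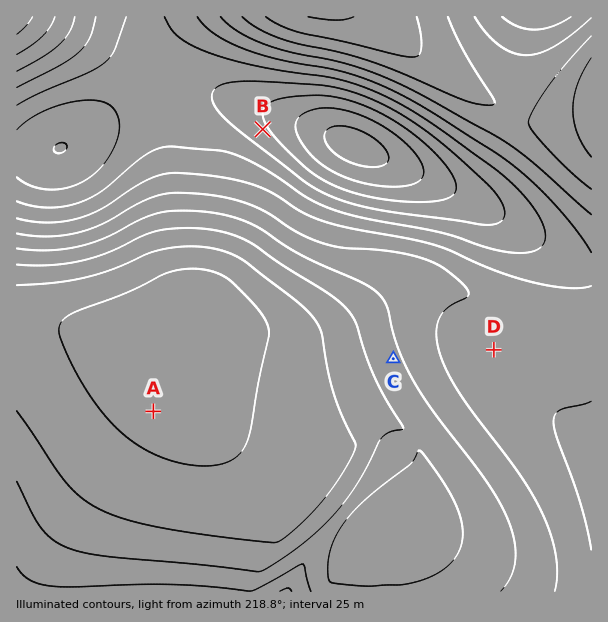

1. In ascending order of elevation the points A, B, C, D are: A C D B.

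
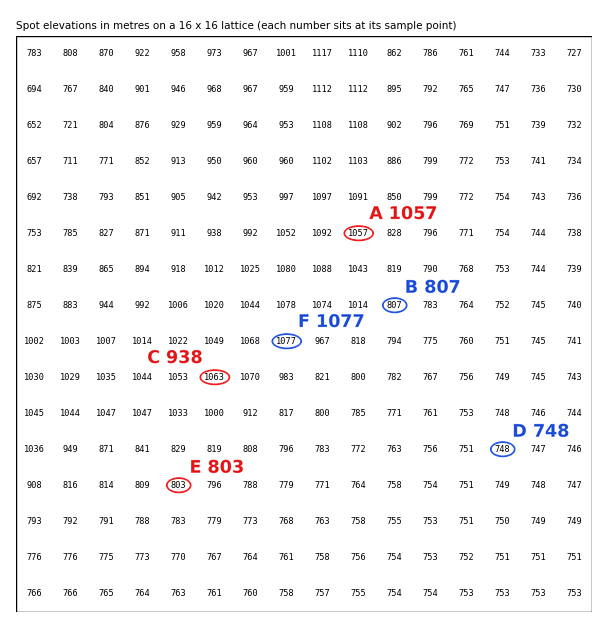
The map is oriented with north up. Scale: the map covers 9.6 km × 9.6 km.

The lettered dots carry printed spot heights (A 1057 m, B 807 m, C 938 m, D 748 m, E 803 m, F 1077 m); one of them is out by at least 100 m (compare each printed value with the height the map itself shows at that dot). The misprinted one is C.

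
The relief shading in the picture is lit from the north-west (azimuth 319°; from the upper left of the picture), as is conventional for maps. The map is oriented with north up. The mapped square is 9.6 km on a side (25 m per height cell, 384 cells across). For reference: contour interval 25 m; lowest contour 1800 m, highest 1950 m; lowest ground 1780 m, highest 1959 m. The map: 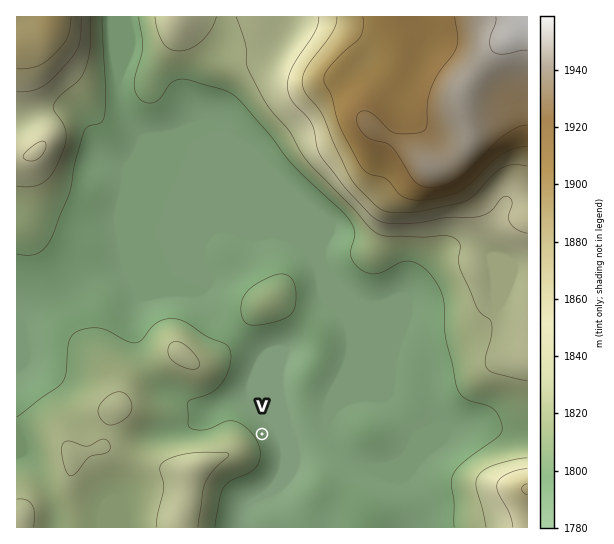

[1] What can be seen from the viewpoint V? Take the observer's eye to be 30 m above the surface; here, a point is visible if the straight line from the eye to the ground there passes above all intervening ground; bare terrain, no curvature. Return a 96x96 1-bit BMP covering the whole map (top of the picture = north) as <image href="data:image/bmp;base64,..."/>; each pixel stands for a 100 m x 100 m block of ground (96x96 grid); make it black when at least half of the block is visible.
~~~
<image width="96" height="96" href="data:image/bmp;base64,Qk2+BAAAAAAAAD4AAAAoAAAAYAAAAGAAAAABAAEAAAAAAIAEAAATCwAAEwsAAAIAAAAAAAAA////AAAAAAAAAAAB/////+A///8AAAAB//////B///8AAAAB/H////////8AAAAB+D////////8AAAAA8B////////4AAAAA8A////////4AAAAA8A////////8AAAAAYAf///////8AAAAAYAf///////8AAAAAMAP///////8AOAAAMAf///////8AP4AAeAf///////8AP/gAfB////////8AOP+A//////////8AAP////////////8AAP////////////8AAP//gf////////8AAH//gP////n///8AAH//4f////v///8AAD//8f////////8AAD////////////8AAB////////////8AAB////////////8AAB////////////8AAA////////////8AAA////////////8AAA////////////8AAA////////////8AAA////////////8AAAf///////////8AAAIP//////////8AAAAD//////////8AAAAAx/////////8AAAAAAf////////8AAAAAAf//5/////8AAAAAAP//4/////8AAAAAAP//w/////8AAAAAAP//g/////8AAAAAAP//A/////8AAAAAAf//A/////8AAAAAAf/+A////x8AAAAAAz/8A////w8AAAAAAgP4B////w8AAAAABAAgD////gcAAAAABAAAP////gcAAAAADAAAf////gMAAAAAHAAAf////gEAAAAAPgAAf////AEAAAAAfgAAf////AAAAAAA/gAA////+AAAAAAB/gAA////+AAAAAAD/wAA////+AMAAAAH/wAA////+AcAAAAP/gAAf/////8AAAAf/gAAf/////8AAAA//gAAf/////8AAAA//gAAf/////8AAAB//gAAf/////8AAAD//gAAf/////4AAAH//gAAf////wwAAAP//wAAf////gYAAAP//wAA/////gcAAAf//wAA/////AcAAA///wAB/////AcAAB///wAB/////AcAAD///wAD/////AcAAH///wAH///+PAd/AP///wAH///4AA//gf///wAP///gAB8/4////wAf///AAD8P/////wA///+AAD8H/////wA///4AAD8D/////wB///gAAB8D/////wD///AAAA8B/////wH//8AAAAcA/////wP//4AAAAMA/////4f//wAAAAAA/////////AAAAAAB////////+AAAAAAD////////8AAAAAAP////////8AAAAAB/////////8AAAAAD///H///9/4AAAAAD//+D///wP4AAAAAD//+D///wAAAAAAAD//+B///gAAAAAAAD//+B///AAAAAAAAD//+A//+AAAAAAAAD//8A//gAAAAAAAAD//8A//gAAAAAAAAA//8A//gAAAAAAAAAP/8A//wAAAAAAAAAH/4B//zgAAAAAAAAD/4A///gAAAAAAAAD/4Af//gAAAAAAAAB/4AH//wAAAAAAAA="/>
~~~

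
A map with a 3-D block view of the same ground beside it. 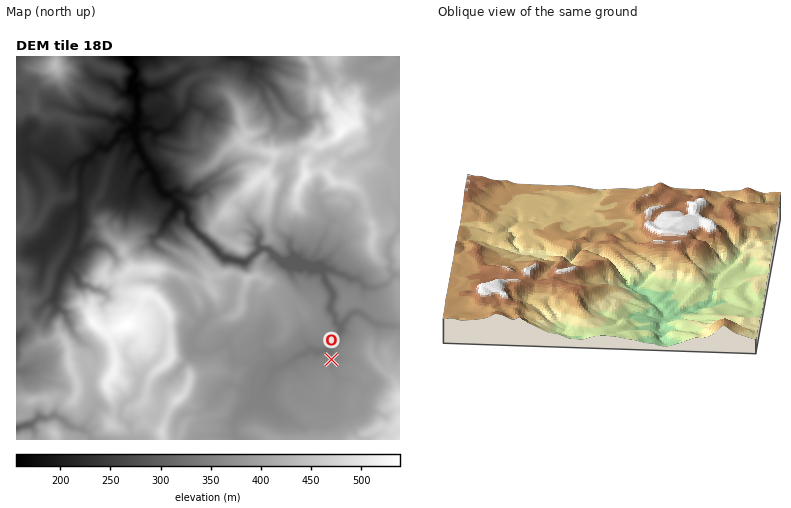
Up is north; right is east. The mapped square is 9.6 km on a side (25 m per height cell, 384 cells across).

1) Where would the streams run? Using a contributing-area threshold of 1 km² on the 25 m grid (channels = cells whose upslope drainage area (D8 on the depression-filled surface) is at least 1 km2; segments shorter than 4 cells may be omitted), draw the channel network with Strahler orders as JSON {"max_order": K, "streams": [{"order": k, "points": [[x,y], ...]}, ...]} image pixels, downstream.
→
{"max_order": 3, "streams": [{"order": 2, "points": [[82, 428], [72, 428], [68, 424], [62, 418], [60, 418], [56, 416], [50, 418], [40, 418], [30, 424], [24, 426], [20, 428], [16, 428], [16, 428]]}, {"order": 1, "points": [[236, 418], [242, 410], [248, 408], [264, 390]]}, {"order": 1, "points": [[94, 410], [92, 412], [90, 418], [84, 426], [82, 428], [82, 428]]}, {"order": 1, "points": [[266, 402], [264, 398], [264, 390]]}, {"order": 1, "points": [[220, 392], [226, 386], [230, 384], [232, 384], [242, 388], [264, 388]]}, {"order": 1, "points": [[336, 390], [336, 386], [338, 382], [338, 376]]}, {"order": 2, "points": [[264, 388], [268, 382], [272, 372]]}, {"order": 1, "points": [[362, 388], [354, 380], [342, 380], [338, 376]]}, {"order": 2, "points": [[338, 376], [332, 370], [332, 356], [330, 350], [330, 348], [332, 344]]}, {"order": 1, "points": [[174, 376], [190, 358], [192, 352], [192, 350], [198, 350]]}, {"order": 3, "points": [[272, 372], [278, 366]]}, {"order": 1, "points": [[24, 370], [16, 370]]}, {"order": 3, "points": [[278, 366], [284, 366], [286, 364], [292, 360], [296, 356], [300, 354], [304, 354], [308, 350], [320, 352], [324, 350], [328, 350], [332, 344]]}, {"order": 1, "points": [[160, 356], [140, 376], [140, 384], [136, 394], [130, 400], [126, 402], [122, 406], [120, 416], [130, 426], [132, 438], [130, 440], [92, 440], [90, 434], [86, 432], [82, 430], [82, 428]]}, {"order": 2, "points": [[198, 350], [208, 352], [226, 346], [232, 350], [234, 358], [238, 362], [252, 362], [260, 372], [272, 372]]}, {"order": 3, "points": [[332, 344], [336, 340], [340, 334], [340, 328], [336, 322]]}, {"order": 1, "points": [[266, 334], [262, 340], [262, 342], [264, 346], [264, 350], [268, 352], [272, 356], [272, 358], [274, 362], [278, 366]]}, {"order": 1, "points": [[72, 332], [70, 326], [66, 320], [66, 314], [62, 310], [58, 308], [54, 304], [54, 296], [56, 292], [56, 288], [62, 272], [66, 264]]}, {"order": 2, "points": [[202, 324], [192, 336], [192, 342], [198, 350]]}, {"order": 1, "points": [[376, 324], [372, 322], [368, 318], [360, 312], [352, 314], [346, 320], [342, 324], [338, 324], [336, 322]]}, {"order": 3, "points": [[336, 322], [334, 314], [330, 310], [330, 304], [332, 300], [332, 292], [324, 280], [324, 274], [314, 264]]}, {"order": 1, "points": [[208, 316], [202, 324]]}, {"order": 1, "points": [[180, 292], [188, 302], [192, 314], [202, 324]]}, {"order": 1, "points": [[102, 292], [94, 290], [88, 286], [80, 284], [78, 282], [76, 276], [66, 266], [66, 264]]}, {"order": 2, "points": [[66, 264], [72, 254], [74, 248]]}, {"order": 3, "points": [[312, 264], [302, 260], [288, 260]]}, {"order": 3, "points": [[288, 260], [282, 260], [270, 250], [266, 248], [262, 248], [256, 252]]}, {"order": 3, "points": [[256, 252], [244, 262], [222, 256], [202, 236], [198, 234], [188, 224], [186, 212], [174, 202]]}, {"order": 2, "points": [[74, 248], [80, 226], [80, 220], [80, 220], [80, 198]]}, {"order": 1, "points": [[46, 246], [56, 236], [58, 232], [60, 220], [72, 208], [76, 208], [80, 198]]}, {"order": 1, "points": [[154, 238], [162, 230], [164, 224], [174, 210], [176, 208], [174, 202]]}, {"order": 1, "points": [[260, 236], [258, 240], [258, 250], [256, 252]]}, {"order": 1, "points": [[330, 220], [330, 224], [328, 226], [326, 234], [320, 244], [320, 248], [314, 258], [314, 264], [312, 264]]}, {"order": 2, "points": [[400, 212], [400, 228], [390, 240], [388, 246], [388, 256], [392, 262], [390, 270], [392, 274], [392, 278], [386, 284], [378, 288], [366, 288], [358, 280], [352, 280], [346, 276], [340, 274], [330, 270], [324, 268], [320, 264], [314, 264]]}, {"order": 3, "points": [[174, 202], [168, 194]]}, {"order": 1, "points": [[390, 202], [400, 212]]}, {"order": 2, "points": [[80, 198], [80, 180], [80, 180], [80, 176], [84, 162]]}, {"order": 1, "points": [[280, 196], [278, 214], [276, 220], [276, 228], [290, 242], [290, 248], [292, 252], [292, 254], [288, 260]]}, {"order": 3, "points": [[168, 194], [162, 192], [156, 184], [154, 182], [154, 174], [152, 170], [148, 166]]}, {"order": 1, "points": [[132, 192], [134, 186], [138, 176], [144, 170], [148, 168], [148, 166]]}, {"order": 1, "points": [[200, 186], [190, 194], [182, 194], [178, 192], [176, 192], [170, 194], [168, 194]]}, {"order": 3, "points": [[148, 166], [148, 162], [144, 160], [142, 152], [138, 148], [138, 144], [136, 138], [136, 138], [136, 128]]}, {"order": 1, "points": [[26, 162], [26, 152], [34, 150], [48, 158], [66, 174], [74, 164], [76, 162], [84, 162]]}, {"order": 2, "points": [[84, 162], [88, 158], [90, 156], [100, 148], [106, 148], [110, 146], [122, 132], [126, 130], [130, 128], [138, 120]]}, {"order": 1, "points": [[354, 160], [360, 156], [368, 154], [376, 146], [378, 140], [378, 132], [382, 128], [392, 122], [398, 122], [400, 122], [400, 212]]}, {"order": 3, "points": [[136, 128], [138, 120]]}, {"order": 3, "points": [[138, 120], [138, 98], [134, 94], [134, 88]]}, {"order": 1, "points": [[302, 120], [290, 112], [284, 104], [274, 88], [260, 74], [256, 74], [252, 70]]}, {"order": 1, "points": [[90, 112], [100, 114], [112, 120], [122, 118], [130, 126], [132, 126], [138, 120]]}, {"order": 1, "points": [[206, 112], [192, 106], [188, 106], [184, 112], [174, 120], [172, 126], [170, 128], [166, 130], [156, 132], [150, 128], [142, 128], [140, 130], [136, 128]]}, {"order": 1, "points": [[264, 98], [262, 86], [252, 76], [252, 70]]}, {"order": 1, "points": [[128, 92], [130, 92], [134, 88]]}, {"order": 3, "points": [[134, 88], [134, 80], [136, 76], [136, 70], [130, 64], [130, 60], [132, 56]]}, {"order": 1, "points": [[374, 74], [366, 72], [362, 66], [374, 56], [378, 56]]}, {"order": 2, "points": [[252, 70], [252, 62], [244, 56], [230, 56]]}]}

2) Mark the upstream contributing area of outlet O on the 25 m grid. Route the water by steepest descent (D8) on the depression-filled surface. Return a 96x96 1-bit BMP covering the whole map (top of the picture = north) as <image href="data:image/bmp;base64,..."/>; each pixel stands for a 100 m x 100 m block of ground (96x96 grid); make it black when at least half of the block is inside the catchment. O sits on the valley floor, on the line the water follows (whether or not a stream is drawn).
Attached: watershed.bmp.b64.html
<image width="96" height="96" href="data:image/bmp;base64,Qk2+BAAAAAAAAD4AAAAoAAAAYAAAAGAAAAABAAEAAAAAAIAEAAATCwAAEwsAAAIAAAAAAAAA////AAAAAAAAAAAAAAAAAAAA//8AAAAAAAAAAAAA//8AAAAAAAAAAAAA//8AAAAAAAAAAAAB//8AAAAAAAAAAAAD//8AAAAAAAAAAAAH//8AAAAAAAAAAAAH//8AAAAAAAAAAAAH//8AAAAAAAAAAAAH//8AAAAAAAAAAAAH//8AAAAAAAAAAAAH//8AAAAAAAAAAAAH//8AAAAAAAAAAAAH//8AAAAAAAAAAAAD//4AAAAAAAAAAAAD//4AAAAAAAAAAAAD//wAAAAAAAAAAAAH/PgAAAAAAAAAAAAH+HAAAAAAAAAAAAADgAAAAAAAAAAAAAABAAAAAAAAAAAAAAAAAAAAAAAAAAAAAAAAAAAAAAAAAAAAAAAAAAAAAAAAAAAAAAAAAAAAAAAAAAAAAAAAAAAAAAAAAAAAAAAAAAAAAAAAAAAAAAAAAAAAAAAAAAAAAAAAAAAAAAAAAAAAAAAAAAAAAAAAAAAAAAAAAAAAAAAAAAAAAAAAAAAAAAAAAAAAAAAAAAAAAAAAAAAAAAAAAAAAAAAAAAAAAAAAAAAAAAAAAAAAAAAAAAAAAAAAAAAAAAAAAAAAAAAAAAAAAAAAAAAAAAAAAAAAAAAAAAAAAAAAAAAAAAAAAAAAAAAAAAAAAAAAAAAAAAAAAAAAAAAAAAAAAAAAAAAAAAAAAAAAAAAAAAAAAAAAAAAAAAAAAAAAAAAAAAAAAAAAAAAAAAAAAAAAAAAAAAAAAAAAAAAAAAAAAAAAAAAAAAAAAAAAAAAAAAAAAAAAAAAAAAAAAAAAAAAAAAAAAAAAAAAAAAAAAAAAAAAAAAAAAAAAAAAAAAAAAAAAAAAAAAAAAAAAAAAAAAAAAAAAAAAAAAAAAAAAAAAAAAAAAAAAAAAAAAAAAAAAAAAAAAAAAAAAAAAAAAAAAAAAAAAAAAAAAAAAAAAAAAAAAAAAAAAAAAAAAAAAAAAAAAAAAAAAAAAAAAAAAAAAAAAAAAAAAAAAAAAAAAAAAAAAAAAAAAAAAAAAAAAAAAAAAAAAAAAAAAAAAAAAAAAAAAAAAAAAAAAAAAAAAAAAAAAAAAAAAAAAAAAAAAAAAAAAAAAAAAAAAAAAAAAAAAAAAAAAAAAAAAAAAAAAAAAAAAAAAAAAAAAAAAAAAAAAAAAAAAAAAAAAAAAAAAAAAAAAAAAAAAAAAAAAAAAAAAAAAAAAAAAAAAAAAAAAAAAAAAAAAAAAAAAAAAAAAAAAAAAAAAAAAAAAAAAAAAAAAAAAAAAAAAAAAAAAAAAAAAAAAAAAAAAAAAAAAAAAAAAAAAAAAAAAAAAAAAAAAAAAAAAAAAAAAAAAAAAAAAAAAAAAAAAAAAAAAAAAAAAAAAAAAAAAAAAAAAAAAAAAAAAAAAAAAAAAAAAAAAAAAAAAAAAAAAAAAAAAAAAAAAAAAAAAAAAAAAAAAAAAAAAAAAAAAAAAAAAAAAAAAAAAAAAAAAAAAAAAAAAAAAAAAAAAAAAAAAAAAAAAAAAAAAAAAAAAAAAAAAAAAAAAAAAAAAAAAAAAAAAAAAAAAAA="/>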